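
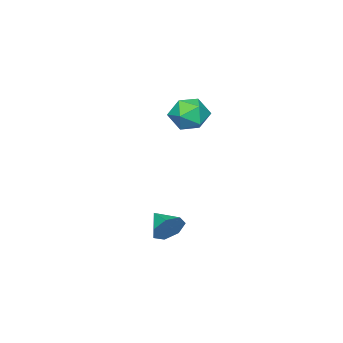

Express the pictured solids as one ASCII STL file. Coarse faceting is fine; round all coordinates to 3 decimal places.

solid 
facet normal -0.934 0.266 0.238
outer loop
vertex -2.265 1.06 2.483
vertex -2.545 0.26 2.276
vertex -2.288 0.435 3.091
endloop
endfacet
facet normal -0.460 0.628 0.628
outer loop
vertex -2.265 1.06 2.483
vertex -2.288 0.435 3.091
vertex -1.606 0.978 3.048
endloop
endfacet
facet normal -0.032 0.983 0.179
outer loop
vertex -2.265 1.06 2.483
vertex -1.606 0.978 3.048
vertex -1.441 1.137 2.206
endloop
endfacet
facet normal -0.242 0.840 -0.486
outer loop
vertex -2.265 1.06 2.483
vertex -1.441 1.137 2.206
vertex -2.022 0.694 1.729
endloop
endfacet
facet normal -0.800 0.397 -0.450
outer loop
vertex -2.265 1.06 2.483
vertex -2.022 0.694 1.729
vertex -2.545 0.26 2.276
endloop
endfacet
facet normal -0.062 0.156 0.986
outer loop
vertex -1.606 0.978 3.048
vertex -2.288 0.435 3.091
vertex -1.478 0.126 3.191
endloop
endfacet
facet normal -0.830 -0.430 0.354
outer loop
vertex -2.288 0.435 3.091
vertex -2.545 0.26 2.276
vertex -2.059 -0.317 2.714
endloop
endfacet
facet normal -0.612 -0.219 -0.760
outer loop
vertex -2.545 0.26 2.276
vertex -2.022 0.694 1.729
vertex -1.894 -0.158 1.872
endloop
endfacet
facet normal 0.291 0.498 -0.817
outer loop
vertex -2.022 0.694 1.729
vertex -1.441 1.137 2.206
vertex -1.212 0.385 1.829
endloop
endfacet
facet normal 0.631 0.730 0.262
outer loop
vertex -1.441 1.137 2.206
vertex -1.606 0.978 3.048
vertex -0.955 0.56 2.644
endloop
endfacet
facet normal 0.242 -0.840 0.486
outer loop
vertex -1.235 -0.24 2.437
vertex -1.478 0.126 3.191
vertex -2.059 -0.317 2.714
endloop
endfacet
facet normal 0.032 -0.983 -0.179
outer loop
vertex -1.235 -0.24 2.437
vertex -2.059 -0.317 2.714
vertex -1.894 -0.158 1.872
endloop
endfacet
facet normal 0.460 -0.628 -0.628
outer loop
vertex -1.235 -0.24 2.437
vertex -1.894 -0.158 1.872
vertex -1.212 0.385 1.829
endloop
endfacet
facet normal 0.934 -0.266 -0.238
outer loop
vertex -1.235 -0.24 2.437
vertex -1.212 0.385 1.829
vertex -0.955 0.56 2.644
endloop
endfacet
facet normal 0.800 -0.397 0.450
outer loop
vertex -1.235 -0.24 2.437
vertex -0.955 0.56 2.644
vertex -1.478 0.126 3.191
endloop
endfacet
facet normal -0.291 -0.498 0.817
outer loop
vertex -2.059 -0.317 2.714
vertex -1.478 0.126 3.191
vertex -2.288 0.435 3.091
endloop
endfacet
facet normal -0.631 -0.730 -0.262
outer loop
vertex -1.894 -0.158 1.872
vertex -2.059 -0.317 2.714
vertex -2.545 0.26 2.276
endloop
endfacet
facet normal 0.062 -0.156 -0.986
outer loop
vertex -1.212 0.385 1.829
vertex -1.894 -0.158 1.872
vertex -2.022 0.694 1.729
endloop
endfacet
facet normal 0.830 0.430 -0.354
outer loop
vertex -0.955 0.56 2.644
vertex -1.212 0.385 1.829
vertex -1.441 1.137 2.206
endloop
endfacet
facet normal 0.612 0.219 0.760
outer loop
vertex -1.478 0.126 3.191
vertex -0.955 0.56 2.644
vertex -1.606 0.978 3.048
endloop
endfacet
facet normal 0.342 0.873 -0.347
outer loop
vertex 3.255 3.0 -0.396
vertex 2.932 2.893 -0.984
vertex 2.702 3.205 -0.426
endloop
endfacet
facet normal -0.105 -0.140 0.985
outer loop
vertex 3.255 3.0 -0.396
vertex 2.702 3.205 -0.426
vertex 2.568 1.967 -0.616
endloop
endfacet
facet normal 0.342 0.873 -0.347
outer loop
vertex 2.702 3.205 -0.426
vertex 2.932 2.893 -0.984
vertex 2.322 3.175 -0.876
endloop
endfacet
facet normal -0.763 -0.016 0.646
outer loop
vertex 2.702 3.205 -0.426
vertex 2.322 3.175 -0.876
vertex 2.568 1.967 -0.616
endloop
endfacet
facet normal 0.342 0.873 -0.348
outer loop
vertex 2.322 3.175 -0.876
vertex 2.932 2.893 -0.984
vertex 2.401 2.932 -1.408
endloop
endfacet
facet normal -0.977 -0.209 -0.049
outer loop
vertex 2.322 3.175 -0.876
vertex 2.401 2.932 -1.408
vertex 2.568 1.967 -0.616
endloop
endfacet
facet normal 0.343 0.872 -0.349
outer loop
vertex 2.401 2.932 -1.408
vertex 2.932 2.893 -0.984
vertex 2.879 2.659 -1.621
endloop
endfacet
facet normal -0.584 -0.573 -0.575
outer loop
vertex 2.401 2.932 -1.408
vertex 2.879 2.659 -1.621
vertex 2.568 1.967 -0.616
endloop
endfacet
facet normal 0.343 0.872 -0.349
outer loop
vertex 2.879 2.659 -1.621
vertex 2.932 2.893 -0.984
vertex 3.397 2.562 -1.354
endloop
endfacet
facet normal 0.121 -0.835 -0.537
outer loop
vertex 2.879 2.659 -1.621
vertex 3.397 2.562 -1.354
vertex 2.568 1.967 -0.616
endloop
endfacet
facet normal 0.343 0.872 -0.348
outer loop
vertex 3.397 2.562 -1.354
vertex 2.932 2.893 -0.984
vertex 3.564 2.714 -0.809
endloop
endfacet
facet normal 0.604 -0.796 0.037
outer loop
vertex 3.397 2.562 -1.354
vertex 3.564 2.714 -0.809
vertex 2.568 1.967 -0.616
endloop
endfacet
facet normal 0.343 0.873 -0.347
outer loop
vertex 3.564 2.714 -0.809
vertex 2.932 2.893 -0.984
vertex 3.255 3.0 -0.396
endloop
endfacet
facet normal 0.503 -0.487 0.714
outer loop
vertex 3.564 2.714 -0.809
vertex 3.255 3.0 -0.396
vertex 2.568 1.967 -0.616
endloop
endfacet

endsolid


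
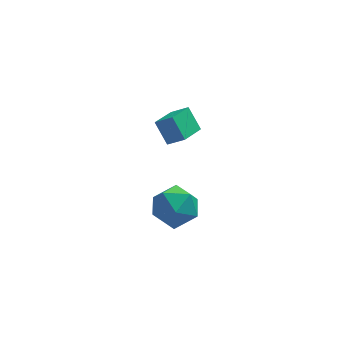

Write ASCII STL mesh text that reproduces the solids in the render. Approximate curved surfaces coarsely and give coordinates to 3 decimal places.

solid 
facet normal -0.492 0.616 0.615
outer loop
vertex 0.68 -2.983 -2.623
vertex 1.077 -3.64 -1.648
vertex 1.748 -2.684 -2.068
endloop
endfacet
facet normal -0.282 0.959 0.026
outer loop
vertex 0.68 -2.983 -2.623
vertex 1.748 -2.684 -2.068
vertex 1.668 -2.674 -3.306
endloop
endfacet
facet normal -0.567 0.625 -0.537
outer loop
vertex 0.68 -2.983 -2.623
vertex 1.668 -2.674 -3.306
vertex 0.948 -3.624 -3.651
endloop
endfacet
facet normal -0.952 0.076 -0.295
outer loop
vertex 0.68 -2.983 -2.623
vertex 0.948 -3.624 -3.651
vertex 0.583 -4.22 -2.627
endloop
endfacet
facet normal -0.907 0.070 0.416
outer loop
vertex 0.68 -2.983 -2.623
vertex 0.583 -4.22 -2.627
vertex 1.077 -3.64 -1.648
endloop
endfacet
facet normal 0.428 0.903 -0.020
outer loop
vertex 1.668 -2.674 -3.306
vertex 1.748 -2.684 -2.068
vertex 2.677 -3.14 -2.753
endloop
endfacet
facet normal 0.088 0.348 0.933
outer loop
vertex 1.748 -2.684 -2.068
vertex 1.077 -3.64 -1.648
vertex 2.312 -3.736 -1.729
endloop
endfacet
facet normal -0.582 -0.536 0.611
outer loop
vertex 1.077 -3.64 -1.648
vertex 0.583 -4.22 -2.627
vertex 1.592 -4.686 -2.074
endloop
endfacet
facet normal -0.657 -0.526 -0.540
outer loop
vertex 0.583 -4.22 -2.627
vertex 0.948 -3.624 -3.651
vertex 1.512 -4.676 -3.312
endloop
endfacet
facet normal -0.033 0.363 -0.931
outer loop
vertex 0.948 -3.624 -3.651
vertex 1.668 -2.674 -3.306
vertex 2.183 -3.72 -3.732
endloop
endfacet
facet normal 0.952 -0.076 0.295
outer loop
vertex 2.58 -4.377 -2.757
vertex 2.677 -3.14 -2.753
vertex 2.312 -3.736 -1.729
endloop
endfacet
facet normal 0.567 -0.625 0.537
outer loop
vertex 2.58 -4.377 -2.757
vertex 2.312 -3.736 -1.729
vertex 1.592 -4.686 -2.074
endloop
endfacet
facet normal 0.282 -0.959 -0.026
outer loop
vertex 2.58 -4.377 -2.757
vertex 1.592 -4.686 -2.074
vertex 1.512 -4.676 -3.312
endloop
endfacet
facet normal 0.492 -0.616 -0.615
outer loop
vertex 2.58 -4.377 -2.757
vertex 1.512 -4.676 -3.312
vertex 2.183 -3.72 -3.732
endloop
endfacet
facet normal 0.907 -0.070 -0.416
outer loop
vertex 2.58 -4.377 -2.757
vertex 2.183 -3.72 -3.732
vertex 2.677 -3.14 -2.753
endloop
endfacet
facet normal 0.657 0.526 0.540
outer loop
vertex 2.312 -3.736 -1.729
vertex 2.677 -3.14 -2.753
vertex 1.748 -2.684 -2.068
endloop
endfacet
facet normal 0.033 -0.363 0.931
outer loop
vertex 1.592 -4.686 -2.074
vertex 2.312 -3.736 -1.729
vertex 1.077 -3.64 -1.648
endloop
endfacet
facet normal -0.428 -0.903 0.020
outer loop
vertex 1.512 -4.676 -3.312
vertex 1.592 -4.686 -2.074
vertex 0.583 -4.22 -2.627
endloop
endfacet
facet normal -0.088 -0.348 -0.933
outer loop
vertex 2.183 -3.72 -3.732
vertex 1.512 -4.676 -3.312
vertex 0.948 -3.624 -3.651
endloop
endfacet
facet normal 0.582 0.536 -0.611
outer loop
vertex 2.677 -3.14 -2.753
vertex 2.183 -3.72 -3.732
vertex 1.668 -2.674 -3.306
endloop
endfacet
facet normal -0.553 -0.789 0.268
outer loop
vertex 2.019 -4.177 2.739
vertex 1.522 -3.501 3.706
vertex 1.274 -3.86 2.135
endloop
endfacet
facet normal 0.388 -0.528 -0.755
outer loop
vertex 2.058 -2.739 1.754
vertex 2.019 -4.177 2.739
vertex 1.274 -3.86 2.135
endloop
endfacet
facet normal -0.553 -0.789 0.268
outer loop
vertex 1.274 -3.86 2.135
vertex 1.522 -3.501 3.706
vertex 0.777 -3.184 3.101
endloop
endfacet
facet normal -0.738 0.313 -0.598
outer loop
vertex 0.777 -3.184 3.101
vertex 2.058 -2.739 1.754
vertex 1.274 -3.86 2.135
endloop
endfacet
facet normal 0.738 -0.313 0.598
outer loop
vertex 2.019 -4.177 2.739
vertex 2.306 -2.38 3.325
vertex 1.522 -3.501 3.706
endloop
endfacet
facet normal 0.389 -0.528 -0.755
outer loop
vertex 2.803 -3.056 2.359
vertex 2.019 -4.177 2.739
vertex 2.058 -2.739 1.754
endloop
endfacet
facet normal 0.738 -0.313 0.598
outer loop
vertex 2.803 -3.056 2.359
vertex 2.306 -2.38 3.325
vertex 2.019 -4.177 2.739
endloop
endfacet
facet normal -0.388 0.528 0.755
outer loop
vertex 1.522 -3.501 3.706
vertex 2.306 -2.38 3.325
vertex 0.777 -3.184 3.101
endloop
endfacet
facet normal -0.738 0.313 -0.598
outer loop
vertex 1.561 -2.063 2.721
vertex 2.058 -2.739 1.754
vertex 0.777 -3.184 3.101
endloop
endfacet
facet normal -0.388 0.528 0.756
outer loop
vertex 0.777 -3.184 3.101
vertex 2.306 -2.38 3.325
vertex 1.561 -2.063 2.721
endloop
endfacet
facet normal 0.553 0.789 -0.267
outer loop
vertex 1.561 -2.063 2.721
vertex 2.803 -3.056 2.359
vertex 2.058 -2.739 1.754
endloop
endfacet
facet normal 0.553 0.789 -0.268
outer loop
vertex 2.306 -2.38 3.325
vertex 2.803 -3.056 2.359
vertex 1.561 -2.063 2.721
endloop
endfacet

endsolid


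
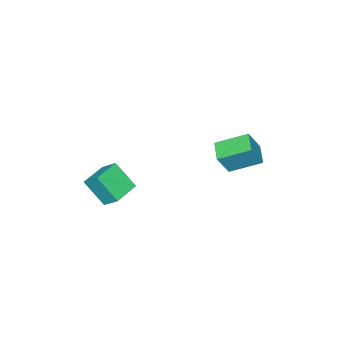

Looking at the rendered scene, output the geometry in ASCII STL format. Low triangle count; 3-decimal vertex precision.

solid 
facet normal -0.995 -0.056 0.086
outer loop
vertex -1.618 -3.18 -2.642
vertex -1.599 -2.293 -1.848
vertex -1.793 -2.03 -3.923
endloop
endfacet
facet normal -0.016 -0.745 -0.667
outer loop
vertex -0.301 -1.947 -4.052
vertex -1.618 -3.18 -2.642
vertex -1.793 -2.03 -3.923
endloop
endfacet
facet normal -0.995 -0.056 0.086
outer loop
vertex -1.793 -2.03 -3.923
vertex -1.599 -2.293 -1.848
vertex -1.774 -1.144 -3.129
endloop
endfacet
facet normal -0.101 0.665 -0.740
outer loop
vertex -1.774 -1.144 -3.129
vertex -0.301 -1.947 -4.052
vertex -1.793 -2.03 -3.923
endloop
endfacet
facet normal 0.101 -0.665 0.740
outer loop
vertex -1.618 -3.18 -2.642
vertex -0.107 -2.21 -1.977
vertex -1.599 -2.293 -1.848
endloop
endfacet
facet normal -0.016 -0.745 -0.666
outer loop
vertex -0.126 -3.096 -2.771
vertex -1.618 -3.18 -2.642
vertex -0.301 -1.947 -4.052
endloop
endfacet
facet normal 0.101 -0.665 0.740
outer loop
vertex -0.126 -3.096 -2.771
vertex -0.107 -2.21 -1.977
vertex -1.618 -3.18 -2.642
endloop
endfacet
facet normal 0.016 0.745 0.666
outer loop
vertex -1.599 -2.293 -1.848
vertex -0.107 -2.21 -1.977
vertex -1.774 -1.144 -3.129
endloop
endfacet
facet normal -0.101 0.665 -0.740
outer loop
vertex -0.282 -1.06 -3.258
vertex -0.301 -1.947 -4.052
vertex -1.774 -1.144 -3.129
endloop
endfacet
facet normal 0.016 0.745 0.667
outer loop
vertex -1.774 -1.144 -3.129
vertex -0.107 -2.21 -1.977
vertex -0.282 -1.06 -3.258
endloop
endfacet
facet normal 0.995 0.056 -0.086
outer loop
vertex -0.282 -1.06 -3.258
vertex -0.126 -3.096 -2.771
vertex -0.301 -1.947 -4.052
endloop
endfacet
facet normal 0.995 0.056 -0.086
outer loop
vertex -0.107 -2.21 -1.977
vertex -0.126 -3.096 -2.771
vertex -0.282 -1.06 -3.258
endloop
endfacet
facet normal -0.546 0.729 0.412
outer loop
vertex -4.031 3.973 2.025
vertex -3.249 4.739 1.707
vertex -4.732 4.164 0.759
endloop
endfacet
facet normal -0.686 -0.672 0.279
outer loop
vertex -3.771 2.881 0.033
vertex -4.031 3.973 2.025
vertex -4.732 4.164 0.759
endloop
endfacet
facet normal -0.546 0.729 0.412
outer loop
vertex -4.732 4.164 0.759
vertex -3.249 4.739 1.707
vertex -3.95 4.93 0.441
endloop
endfacet
facet normal -0.481 0.131 -0.867
outer loop
vertex -3.95 4.93 0.441
vertex -3.771 2.881 0.033
vertex -4.732 4.164 0.759
endloop
endfacet
facet normal 0.481 -0.131 0.867
outer loop
vertex -4.031 3.973 2.025
vertex -2.288 3.456 0.981
vertex -3.249 4.739 1.707
endloop
endfacet
facet normal -0.686 -0.672 0.279
outer loop
vertex -3.07 2.69 1.299
vertex -4.031 3.973 2.025
vertex -3.771 2.881 0.033
endloop
endfacet
facet normal 0.481 -0.131 0.867
outer loop
vertex -3.07 2.69 1.299
vertex -2.288 3.456 0.981
vertex -4.031 3.973 2.025
endloop
endfacet
facet normal 0.686 0.672 -0.279
outer loop
vertex -3.249 4.739 1.707
vertex -2.288 3.456 0.981
vertex -3.95 4.93 0.441
endloop
endfacet
facet normal -0.481 0.131 -0.867
outer loop
vertex -2.989 3.647 -0.285
vertex -3.771 2.881 0.033
vertex -3.95 4.93 0.441
endloop
endfacet
facet normal 0.686 0.672 -0.279
outer loop
vertex -3.95 4.93 0.441
vertex -2.288 3.456 0.981
vertex -2.989 3.647 -0.285
endloop
endfacet
facet normal 0.546 -0.729 -0.412
outer loop
vertex -2.989 3.647 -0.285
vertex -3.07 2.69 1.299
vertex -3.771 2.881 0.033
endloop
endfacet
facet normal 0.546 -0.729 -0.412
outer loop
vertex -2.288 3.456 0.981
vertex -3.07 2.69 1.299
vertex -2.989 3.647 -0.285
endloop
endfacet

endsolid


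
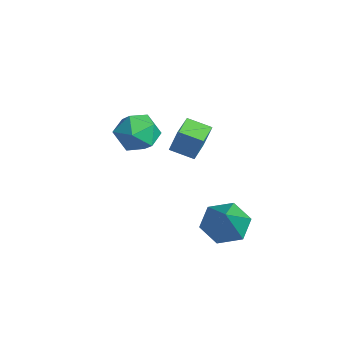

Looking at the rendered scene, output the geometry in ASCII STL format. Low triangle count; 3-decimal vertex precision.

solid 
facet normal -0.596 -0.739 0.314
outer loop
vertex -1.766 -1.191 2.105
vertex -2.561 -0.522 2.17
vertex -2.032 -1.407 1.091
endloop
endfacet
facet normal 0.763 -0.643 -0.063
outer loop
vertex -1.459 -0.698 0.79
vertex -1.766 -1.191 2.105
vertex -2.032 -1.407 1.091
endloop
endfacet
facet normal -0.596 -0.739 0.314
outer loop
vertex -2.032 -1.407 1.091
vertex -2.561 -0.522 2.17
vertex -2.826 -0.739 1.156
endloop
endfacet
facet normal -0.248 -0.202 -0.948
outer loop
vertex -2.826 -0.739 1.156
vertex -1.459 -0.698 0.79
vertex -2.032 -1.407 1.091
endloop
endfacet
facet normal 0.248 0.202 0.948
outer loop
vertex -1.766 -1.191 2.105
vertex -1.988 0.187 1.869
vertex -2.561 -0.522 2.17
endloop
endfacet
facet normal 0.764 -0.642 -0.062
outer loop
vertex -1.194 -0.481 1.804
vertex -1.766 -1.191 2.105
vertex -1.459 -0.698 0.79
endloop
endfacet
facet normal 0.248 0.202 0.948
outer loop
vertex -1.194 -0.481 1.804
vertex -1.988 0.187 1.869
vertex -1.766 -1.191 2.105
endloop
endfacet
facet normal -0.763 0.643 0.062
outer loop
vertex -2.561 -0.522 2.17
vertex -1.988 0.187 1.869
vertex -2.826 -0.739 1.156
endloop
endfacet
facet normal -0.248 -0.202 -0.948
outer loop
vertex -2.254 -0.029 0.855
vertex -1.459 -0.698 0.79
vertex -2.826 -0.739 1.156
endloop
endfacet
facet normal -0.764 0.642 0.064
outer loop
vertex -2.826 -0.739 1.156
vertex -1.988 0.187 1.869
vertex -2.254 -0.029 0.855
endloop
endfacet
facet normal 0.596 0.739 -0.314
outer loop
vertex -2.254 -0.029 0.855
vertex -1.194 -0.481 1.804
vertex -1.459 -0.698 0.79
endloop
endfacet
facet normal 0.596 0.739 -0.314
outer loop
vertex -1.988 0.187 1.869
vertex -1.194 -0.481 1.804
vertex -2.254 -0.029 0.855
endloop
endfacet
facet normal -0.638 0.283 -0.716
outer loop
vertex 1.861 -1.267 -1.142
vertex 1.422 -0.778 -0.557
vertex 2.088 -0.427 -1.012
endloop
endfacet
facet normal 0.901 -0.183 -0.392
outer loop
vertex 1.861 -1.267 -1.142
vertex 2.088 -0.427 -1.012
vertex 2.738 -1.362 0.917
endloop
endfacet
facet normal -0.638 0.283 -0.716
outer loop
vertex 2.088 -0.427 -1.012
vertex 1.422 -0.778 -0.557
vertex 1.649 0.062 -0.427
endloop
endfacet
facet normal 0.771 0.635 0.048
outer loop
vertex 2.088 -0.427 -1.012
vertex 1.649 0.062 -0.427
vertex 2.738 -1.362 0.917
endloop
endfacet
facet normal -0.639 0.283 -0.715
outer loop
vertex 1.649 0.062 -0.427
vertex 1.422 -0.778 -0.557
vertex 0.983 -0.289 0.029
endloop
endfacet
facet normal 0.092 0.720 0.688
outer loop
vertex 1.649 0.062 -0.427
vertex 0.983 -0.289 0.029
vertex 2.738 -1.362 0.917
endloop
endfacet
facet normal -0.639 0.283 -0.715
outer loop
vertex 0.983 -0.289 0.029
vertex 1.422 -0.778 -0.557
vertex 0.756 -1.13 -0.101
endloop
endfacet
facet normal -0.458 -0.014 0.889
outer loop
vertex 0.983 -0.289 0.029
vertex 0.756 -1.13 -0.101
vertex 2.738 -1.362 0.917
endloop
endfacet
facet normal -0.639 0.283 -0.715
outer loop
vertex 0.756 -1.13 -0.101
vertex 1.422 -0.778 -0.557
vertex 1.195 -1.618 -0.687
endloop
endfacet
facet normal -0.327 -0.832 0.448
outer loop
vertex 0.756 -1.13 -0.101
vertex 1.195 -1.618 -0.687
vertex 2.738 -1.362 0.917
endloop
endfacet
facet normal -0.638 0.283 -0.716
outer loop
vertex 1.195 -1.618 -0.687
vertex 1.422 -0.778 -0.557
vertex 1.861 -1.267 -1.142
endloop
endfacet
facet normal 0.352 -0.916 -0.192
outer loop
vertex 1.195 -1.618 -0.687
vertex 1.861 -1.267 -1.142
vertex 2.738 -1.362 0.917
endloop
endfacet
facet normal -0.474 0.881 -0.002
outer loop
vertex -0.048 -2.461 3.389
vertex -0.798 -2.865 3.197
vertex -0.571 -2.741 4.03
endloop
endfacet
facet normal 0.078 0.889 0.452
outer loop
vertex -0.048 -2.461 3.389
vertex -0.571 -2.741 4.03
vertex 0.293 -2.849 4.093
endloop
endfacet
facet normal 0.670 0.738 0.082
outer loop
vertex -0.048 -2.461 3.389
vertex 0.293 -2.849 4.093
vertex 0.6 -3.039 3.299
endloop
endfacet
facet normal 0.484 0.636 -0.601
outer loop
vertex -0.048 -2.461 3.389
vertex 0.6 -3.039 3.299
vertex -0.075 -3.049 2.745
endloop
endfacet
facet normal -0.223 0.724 -0.652
outer loop
vertex -0.048 -2.461 3.389
vertex -0.075 -3.049 2.745
vertex -0.798 -2.865 3.197
endloop
endfacet
facet normal -0.022 0.369 0.929
outer loop
vertex 0.293 -2.849 4.093
vertex -0.571 -2.741 4.03
vertex -0.245 -3.491 4.335
endloop
endfacet
facet normal -0.914 0.355 0.196
outer loop
vertex -0.571 -2.741 4.03
vertex -0.798 -2.865 3.197
vertex -0.92 -3.501 3.781
endloop
endfacet
facet normal -0.508 0.104 -0.855
outer loop
vertex -0.798 -2.865 3.197
vertex -0.075 -3.049 2.745
vertex -0.613 -3.691 2.987
endloop
endfacet
facet normal 0.634 -0.038 -0.772
outer loop
vertex -0.075 -3.049 2.745
vertex 0.6 -3.039 3.299
vertex 0.251 -3.799 3.05
endloop
endfacet
facet normal 0.935 0.125 0.332
outer loop
vertex 0.6 -3.039 3.299
vertex 0.293 -2.849 4.093
vertex 0.478 -3.675 3.883
endloop
endfacet
facet normal -0.484 -0.636 0.601
outer loop
vertex -0.272 -4.079 3.691
vertex -0.245 -3.491 4.335
vertex -0.92 -3.501 3.781
endloop
endfacet
facet normal -0.670 -0.738 -0.082
outer loop
vertex -0.272 -4.079 3.691
vertex -0.92 -3.501 3.781
vertex -0.613 -3.691 2.987
endloop
endfacet
facet normal -0.078 -0.889 -0.452
outer loop
vertex -0.272 -4.079 3.691
vertex -0.613 -3.691 2.987
vertex 0.251 -3.799 3.05
endloop
endfacet
facet normal 0.474 -0.881 0.002
outer loop
vertex -0.272 -4.079 3.691
vertex 0.251 -3.799 3.05
vertex 0.478 -3.675 3.883
endloop
endfacet
facet normal 0.223 -0.724 0.652
outer loop
vertex -0.272 -4.079 3.691
vertex 0.478 -3.675 3.883
vertex -0.245 -3.491 4.335
endloop
endfacet
facet normal -0.634 0.038 0.772
outer loop
vertex -0.92 -3.501 3.781
vertex -0.245 -3.491 4.335
vertex -0.571 -2.741 4.03
endloop
endfacet
facet normal -0.935 -0.125 -0.332
outer loop
vertex -0.613 -3.691 2.987
vertex -0.92 -3.501 3.781
vertex -0.798 -2.865 3.197
endloop
endfacet
facet normal 0.022 -0.369 -0.929
outer loop
vertex 0.251 -3.799 3.05
vertex -0.613 -3.691 2.987
vertex -0.075 -3.049 2.745
endloop
endfacet
facet normal 0.914 -0.355 -0.196
outer loop
vertex 0.478 -3.675 3.883
vertex 0.251 -3.799 3.05
vertex 0.6 -3.039 3.299
endloop
endfacet
facet normal 0.508 -0.104 0.855
outer loop
vertex -0.245 -3.491 4.335
vertex 0.478 -3.675 3.883
vertex 0.293 -2.849 4.093
endloop
endfacet

endsolid


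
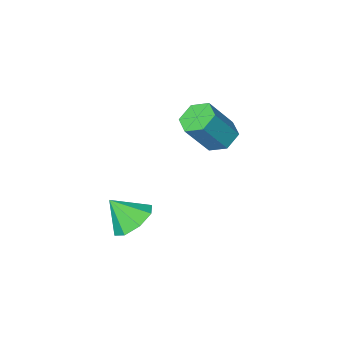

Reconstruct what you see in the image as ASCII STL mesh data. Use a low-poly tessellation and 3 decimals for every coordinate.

solid 
facet normal -0.577 0.047 -0.815
outer loop
vertex -3.328 -3.272 -1.743
vertex -3.814 -2.592 -1.36
vertex -3.075 -2.397 -1.872
endloop
endfacet
facet normal 0.769 -0.305 -0.562
outer loop
vertex -3.328 -3.272 -1.743
vertex -3.075 -2.397 -1.872
vertex -2.139 -3.369 -0.064
endloop
endfacet
facet normal 0.769 -0.304 -0.562
outer loop
vertex -2.139 -3.369 -0.064
vertex -3.075 -2.397 -1.872
vertex -1.886 -2.493 -0.192
endloop
endfacet
facet normal 0.577 -0.047 0.816
outer loop
vertex -2.139 -3.369 -0.064
vertex -1.886 -2.493 -0.192
vertex -2.626 -2.688 0.32
endloop
endfacet
facet normal -0.577 0.047 -0.815
outer loop
vertex -3.075 -2.397 -1.872
vertex -3.814 -2.592 -1.36
vertex -3.562 -1.716 -1.488
endloop
endfacet
facet normal 0.622 0.672 -0.402
outer loop
vertex -3.075 -2.397 -1.872
vertex -3.562 -1.716 -1.488
vertex -1.886 -2.493 -0.192
endloop
endfacet
facet normal 0.622 0.672 -0.402
outer loop
vertex -1.886 -2.493 -0.192
vertex -3.562 -1.716 -1.488
vertex -2.373 -1.813 0.191
endloop
endfacet
facet normal 0.577 -0.046 0.816
outer loop
vertex -1.886 -2.493 -0.192
vertex -2.373 -1.813 0.191
vertex -2.626 -2.688 0.32
endloop
endfacet
facet normal -0.577 0.047 -0.815
outer loop
vertex -3.562 -1.716 -1.488
vertex -3.814 -2.592 -1.36
vertex -4.301 -1.911 -0.976
endloop
endfacet
facet normal -0.147 0.976 0.160
outer loop
vertex -3.562 -1.716 -1.488
vertex -4.301 -1.911 -0.976
vertex -2.373 -1.813 0.191
endloop
endfacet
facet normal -0.147 0.976 0.160
outer loop
vertex -2.373 -1.813 0.191
vertex -4.301 -1.911 -0.976
vertex -3.112 -2.008 0.703
endloop
endfacet
facet normal 0.577 -0.047 0.815
outer loop
vertex -2.373 -1.813 0.191
vertex -3.112 -2.008 0.703
vertex -2.626 -2.688 0.32
endloop
endfacet
facet normal -0.577 0.047 -0.816
outer loop
vertex -4.301 -1.911 -0.976
vertex -3.814 -2.592 -1.36
vertex -4.554 -2.787 -0.848
endloop
endfacet
facet normal -0.769 0.304 0.562
outer loop
vertex -4.301 -1.911 -0.976
vertex -4.554 -2.787 -0.848
vertex -3.112 -2.008 0.703
endloop
endfacet
facet normal -0.769 0.305 0.562
outer loop
vertex -3.112 -2.008 0.703
vertex -4.554 -2.787 -0.848
vertex -3.365 -2.883 0.832
endloop
endfacet
facet normal 0.577 -0.047 0.815
outer loop
vertex -3.112 -2.008 0.703
vertex -3.365 -2.883 0.832
vertex -2.626 -2.688 0.32
endloop
endfacet
facet normal -0.577 0.046 -0.816
outer loop
vertex -4.554 -2.787 -0.848
vertex -3.814 -2.592 -1.36
vertex -4.067 -3.467 -1.231
endloop
endfacet
facet normal -0.622 -0.672 0.402
outer loop
vertex -4.554 -2.787 -0.848
vertex -4.067 -3.467 -1.231
vertex -3.365 -2.883 0.832
endloop
endfacet
facet normal -0.622 -0.672 0.402
outer loop
vertex -3.365 -2.883 0.832
vertex -4.067 -3.467 -1.231
vertex -2.878 -3.564 0.448
endloop
endfacet
facet normal 0.577 -0.047 0.815
outer loop
vertex -3.365 -2.883 0.832
vertex -2.878 -3.564 0.448
vertex -2.626 -2.688 0.32
endloop
endfacet
facet normal -0.577 0.047 -0.815
outer loop
vertex -4.067 -3.467 -1.231
vertex -3.814 -2.592 -1.36
vertex -3.328 -3.272 -1.743
endloop
endfacet
facet normal 0.147 -0.976 -0.160
outer loop
vertex -4.067 -3.467 -1.231
vertex -3.328 -3.272 -1.743
vertex -2.878 -3.564 0.448
endloop
endfacet
facet normal 0.147 -0.976 -0.160
outer loop
vertex -2.878 -3.564 0.448
vertex -3.328 -3.272 -1.743
vertex -2.139 -3.369 -0.064
endloop
endfacet
facet normal 0.577 -0.047 0.815
outer loop
vertex -2.878 -3.564 0.448
vertex -2.139 -3.369 -0.064
vertex -2.626 -2.688 0.32
endloop
endfacet
facet normal -0.472 0.464 -0.749
outer loop
vertex 2.481 -0.217 -3.542
vertex 1.647 -0.913 -3.447
vertex 1.899 0.053 -3.008
endloop
endfacet
facet normal 0.710 0.436 0.553
outer loop
vertex 2.481 -0.217 -3.542
vertex 1.899 0.053 -3.008
vertex 2.373 -1.627 -2.293
endloop
endfacet
facet normal -0.472 0.464 -0.750
outer loop
vertex 1.899 0.053 -3.008
vertex 1.647 -0.913 -3.447
vertex 1.169 -0.243 -2.732
endloop
endfacet
facet normal 0.164 0.425 0.890
outer loop
vertex 1.899 0.053 -3.008
vertex 1.169 -0.243 -2.732
vertex 2.373 -1.627 -2.293
endloop
endfacet
facet normal -0.471 0.464 -0.750
outer loop
vertex 1.169 -0.243 -2.732
vertex 1.647 -0.913 -3.447
vertex 0.719 -0.931 -2.875
endloop
endfacet
facet normal -0.326 0.017 0.945
outer loop
vertex 1.169 -0.243 -2.732
vertex 0.719 -0.931 -2.875
vertex 2.373 -1.627 -2.293
endloop
endfacet
facet normal -0.472 0.463 -0.750
outer loop
vertex 0.719 -0.931 -2.875
vertex 1.647 -0.913 -3.447
vertex 0.813 -1.608 -3.352
endloop
endfacet
facet normal -0.474 -0.550 0.688
outer loop
vertex 0.719 -0.931 -2.875
vertex 0.813 -1.608 -3.352
vertex 2.373 -1.627 -2.293
endloop
endfacet
facet normal -0.472 0.465 -0.749
outer loop
vertex 0.813 -1.608 -3.352
vertex 1.647 -0.913 -3.447
vertex 1.394 -1.878 -3.886
endloop
endfacet
facet normal -0.193 -0.944 0.267
outer loop
vertex 0.813 -1.608 -3.352
vertex 1.394 -1.878 -3.886
vertex 2.373 -1.627 -2.293
endloop
endfacet
facet normal -0.471 0.465 -0.750
outer loop
vertex 1.394 -1.878 -3.886
vertex 1.647 -0.913 -3.447
vertex 2.124 -1.583 -4.162
endloop
endfacet
facet normal 0.351 -0.934 -0.069
outer loop
vertex 1.394 -1.878 -3.886
vertex 2.124 -1.583 -4.162
vertex 2.373 -1.627 -2.293
endloop
endfacet
facet normal -0.472 0.464 -0.750
outer loop
vertex 2.124 -1.583 -4.162
vertex 1.647 -0.913 -3.447
vertex 2.574 -0.895 -4.02
endloop
endfacet
facet normal 0.842 -0.525 -0.125
outer loop
vertex 2.124 -1.583 -4.162
vertex 2.574 -0.895 -4.02
vertex 2.373 -1.627 -2.293
endloop
endfacet
facet normal -0.472 0.464 -0.750
outer loop
vertex 2.574 -0.895 -4.02
vertex 1.647 -0.913 -3.447
vertex 2.481 -0.217 -3.542
endloop
endfacet
facet normal 0.990 0.042 0.133
outer loop
vertex 2.574 -0.895 -4.02
vertex 2.481 -0.217 -3.542
vertex 2.373 -1.627 -2.293
endloop
endfacet

endsolid


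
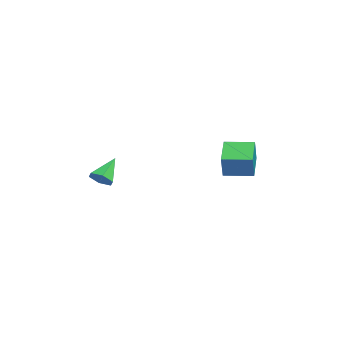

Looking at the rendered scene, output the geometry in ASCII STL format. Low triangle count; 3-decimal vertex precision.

solid 
facet normal -0.941 0.104 0.321
outer loop
vertex -4.595 2.847 -1.437
vertex -4.371 4.651 -1.364
vertex -5.104 2.971 -2.969
endloop
endfacet
facet normal -0.123 -0.992 -0.040
outer loop
vertex -3.269 2.769 -3.596
vertex -4.595 2.847 -1.437
vertex -5.104 2.971 -2.969
endloop
endfacet
facet normal -0.941 0.104 0.321
outer loop
vertex -5.104 2.971 -2.969
vertex -4.371 4.651 -1.364
vertex -4.88 4.776 -2.897
endloop
endfacet
facet normal -0.315 0.077 -0.946
outer loop
vertex -4.88 4.776 -2.897
vertex -3.269 2.769 -3.596
vertex -5.104 2.971 -2.969
endloop
endfacet
facet normal 0.315 -0.077 0.946
outer loop
vertex -4.595 2.847 -1.437
vertex -2.536 4.449 -1.991
vertex -4.371 4.651 -1.364
endloop
endfacet
facet normal -0.123 -0.992 -0.040
outer loop
vertex -2.76 2.644 -2.063
vertex -4.595 2.847 -1.437
vertex -3.269 2.769 -3.596
endloop
endfacet
facet normal 0.314 -0.077 0.946
outer loop
vertex -2.76 2.644 -2.063
vertex -2.536 4.449 -1.991
vertex -4.595 2.847 -1.437
endloop
endfacet
facet normal 0.123 0.992 0.040
outer loop
vertex -4.371 4.651 -1.364
vertex -2.536 4.449 -1.991
vertex -4.88 4.776 -2.897
endloop
endfacet
facet normal -0.314 0.077 -0.946
outer loop
vertex -3.045 4.573 -3.523
vertex -3.269 2.769 -3.596
vertex -4.88 4.776 -2.897
endloop
endfacet
facet normal 0.123 0.992 0.039
outer loop
vertex -4.88 4.776 -2.897
vertex -2.536 4.449 -1.991
vertex -3.045 4.573 -3.523
endloop
endfacet
facet normal 0.941 -0.104 -0.321
outer loop
vertex -3.045 4.573 -3.523
vertex -2.76 2.644 -2.063
vertex -3.269 2.769 -3.596
endloop
endfacet
facet normal 0.941 -0.104 -0.321
outer loop
vertex -2.536 4.449 -1.991
vertex -2.76 2.644 -2.063
vertex -3.045 4.573 -3.523
endloop
endfacet
facet normal 0.682 -0.423 -0.597
outer loop
vertex 3.974 -3.862 -0.226
vertex 3.43 -3.991 -0.756
vertex 3.829 -3.333 -0.766
endloop
endfacet
facet normal 0.419 0.702 0.575
outer loop
vertex 3.974 -3.862 -0.226
vertex 3.829 -3.333 -0.766
vertex 2.23 -3.249 0.296
endloop
endfacet
facet normal 0.682 -0.423 -0.597
outer loop
vertex 3.829 -3.333 -0.766
vertex 3.43 -3.991 -0.756
vertex 3.285 -3.462 -1.296
endloop
endfacet
facet normal -0.064 0.983 -0.174
outer loop
vertex 3.829 -3.333 -0.766
vertex 3.285 -3.462 -1.296
vertex 2.23 -3.249 0.296
endloop
endfacet
facet normal 0.682 -0.423 -0.597
outer loop
vertex 3.285 -3.462 -1.296
vertex 3.43 -3.991 -0.756
vertex 2.886 -4.121 -1.285
endloop
endfacet
facet normal -0.725 0.430 -0.538
outer loop
vertex 3.285 -3.462 -1.296
vertex 2.886 -4.121 -1.285
vertex 2.23 -3.249 0.296
endloop
endfacet
facet normal 0.682 -0.422 -0.598
outer loop
vertex 2.886 -4.121 -1.285
vertex 3.43 -3.991 -0.756
vertex 3.032 -4.65 -0.745
endloop
endfacet
facet normal -0.902 -0.404 -0.152
outer loop
vertex 2.886 -4.121 -1.285
vertex 3.032 -4.65 -0.745
vertex 2.23 -3.249 0.296
endloop
endfacet
facet normal 0.682 -0.422 -0.598
outer loop
vertex 3.032 -4.65 -0.745
vertex 3.43 -3.991 -0.756
vertex 3.576 -4.521 -0.216
endloop
endfacet
facet normal -0.419 -0.684 0.598
outer loop
vertex 3.032 -4.65 -0.745
vertex 3.576 -4.521 -0.216
vertex 2.23 -3.249 0.296
endloop
endfacet
facet normal 0.682 -0.421 -0.598
outer loop
vertex 3.576 -4.521 -0.216
vertex 3.43 -3.991 -0.756
vertex 3.974 -3.862 -0.226
endloop
endfacet
facet normal 0.242 -0.131 0.961
outer loop
vertex 3.576 -4.521 -0.216
vertex 3.974 -3.862 -0.226
vertex 2.23 -3.249 0.296
endloop
endfacet

endsolid


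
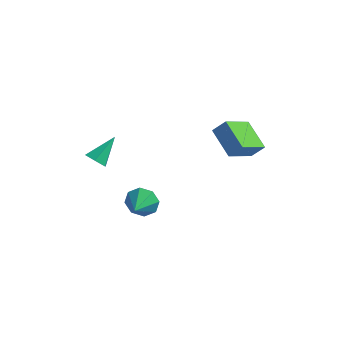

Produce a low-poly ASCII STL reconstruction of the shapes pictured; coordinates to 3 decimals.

solid 
facet normal -0.146 0.915 -0.376
outer loop
vertex -1.578 2.204 -1.456
vertex -2.037 1.817 -2.219
vertex -2.309 2.134 -1.343
endloop
endfacet
facet normal 0.164 -0.138 0.977
outer loop
vertex -1.578 2.204 -1.456
vertex -2.309 2.134 -1.343
vertex -1.823 0.463 -1.661
endloop
endfacet
facet normal -0.145 0.915 -0.376
outer loop
vertex -2.309 2.134 -1.343
vertex -2.037 1.817 -2.219
vertex -2.88 1.879 -1.743
endloop
endfacet
facet normal -0.457 -0.293 0.840
outer loop
vertex -2.309 2.134 -1.343
vertex -2.88 1.879 -1.743
vertex -1.823 0.463 -1.661
endloop
endfacet
facet normal -0.145 0.915 -0.376
outer loop
vertex -2.88 1.879 -1.743
vertex -2.037 1.817 -2.219
vertex -2.958 1.588 -2.421
endloop
endfacet
facet normal -0.767 -0.553 0.326
outer loop
vertex -2.88 1.879 -1.743
vertex -2.958 1.588 -2.421
vertex -1.823 0.463 -1.661
endloop
endfacet
facet normal -0.145 0.915 -0.376
outer loop
vertex -2.958 1.588 -2.421
vertex -2.037 1.817 -2.219
vertex -2.496 1.431 -2.981
endloop
endfacet
facet normal -0.583 -0.768 -0.266
outer loop
vertex -2.958 1.588 -2.421
vertex -2.496 1.431 -2.981
vertex -1.823 0.463 -1.661
endloop
endfacet
facet normal -0.145 0.915 -0.376
outer loop
vertex -2.496 1.431 -2.981
vertex -2.037 1.817 -2.219
vertex -1.766 1.5 -3.094
endloop
endfacet
facet normal -0.014 -0.810 -0.587
outer loop
vertex -2.496 1.431 -2.981
vertex -1.766 1.5 -3.094
vertex -1.823 0.463 -1.661
endloop
endfacet
facet normal -0.145 0.915 -0.376
outer loop
vertex -1.766 1.5 -3.094
vertex -2.037 1.817 -2.219
vertex -1.194 1.755 -2.695
endloop
endfacet
facet normal 0.606 -0.656 -0.450
outer loop
vertex -1.766 1.5 -3.094
vertex -1.194 1.755 -2.695
vertex -1.823 0.463 -1.661
endloop
endfacet
facet normal -0.145 0.915 -0.376
outer loop
vertex -1.194 1.755 -2.695
vertex -2.037 1.817 -2.219
vertex -1.117 2.046 -2.016
endloop
endfacet
facet normal 0.917 -0.394 0.065
outer loop
vertex -1.194 1.755 -2.695
vertex -1.117 2.046 -2.016
vertex -1.823 0.463 -1.661
endloop
endfacet
facet normal -0.145 0.915 -0.377
outer loop
vertex -1.117 2.046 -2.016
vertex -2.037 1.817 -2.219
vertex -1.578 2.204 -1.456
endloop
endfacet
facet normal 0.734 -0.180 0.655
outer loop
vertex -1.117 2.046 -2.016
vertex -1.578 2.204 -1.456
vertex -1.823 0.463 -1.661
endloop
endfacet
facet normal -0.274 -0.760 -0.589
outer loop
vertex -3.563 0.659 1.327
vertex -4.035 0.443 1.826
vertex -4.237 0.91 1.317
endloop
endfacet
facet normal 0.295 0.768 -0.569
outer loop
vertex -3.563 0.659 1.327
vertex -4.237 0.91 1.317
vertex -3.545 1.797 2.874
endloop
endfacet
facet normal -0.276 -0.760 -0.588
outer loop
vertex -4.237 0.91 1.317
vertex -4.035 0.443 1.826
vertex -4.709 0.695 1.816
endloop
endfacet
facet normal -0.572 0.795 -0.199
outer loop
vertex -4.237 0.91 1.317
vertex -4.709 0.695 1.816
vertex -3.545 1.797 2.874
endloop
endfacet
facet normal -0.276 -0.761 -0.587
outer loop
vertex -4.709 0.695 1.816
vertex -4.035 0.443 1.826
vertex -4.507 0.228 2.326
endloop
endfacet
facet normal -0.777 0.280 0.564
outer loop
vertex -4.709 0.695 1.816
vertex -4.507 0.228 2.326
vertex -3.545 1.797 2.874
endloop
endfacet
facet normal -0.275 -0.761 -0.587
outer loop
vertex -4.507 0.228 2.326
vertex -4.035 0.443 1.826
vertex -3.832 -0.024 2.336
endloop
endfacet
facet normal -0.113 -0.265 0.958
outer loop
vertex -4.507 0.228 2.326
vertex -3.832 -0.024 2.336
vertex -3.545 1.797 2.874
endloop
endfacet
facet normal -0.275 -0.761 -0.588
outer loop
vertex -3.832 -0.024 2.336
vertex -4.035 0.443 1.826
vertex -3.36 0.191 1.837
endloop
endfacet
facet normal 0.754 -0.293 0.588
outer loop
vertex -3.832 -0.024 2.336
vertex -3.36 0.191 1.837
vertex -3.545 1.797 2.874
endloop
endfacet
facet normal -0.274 -0.760 -0.589
outer loop
vertex -3.36 0.191 1.837
vertex -4.035 0.443 1.826
vertex -3.563 0.659 1.327
endloop
endfacet
facet normal 0.959 0.224 -0.176
outer loop
vertex -3.36 0.191 1.837
vertex -3.563 0.659 1.327
vertex -3.545 1.797 2.874
endloop
endfacet
facet normal -0.626 -0.297 -0.722
outer loop
vertex 2.868 1.855 3.663
vertex 1.512 2.881 4.417
vertex 3.463 3.522 2.462
endloop
endfacet
facet normal 0.729 -0.552 -0.405
outer loop
vertex 4.088 3.819 3.183
vertex 2.868 1.855 3.663
vertex 3.463 3.522 2.462
endloop
endfacet
facet normal -0.626 -0.297 -0.722
outer loop
vertex 3.463 3.522 2.462
vertex 1.512 2.881 4.417
vertex 2.107 4.549 3.215
endloop
endfacet
facet normal 0.278 0.779 -0.562
outer loop
vertex 2.107 4.549 3.215
vertex 4.088 3.819 3.183
vertex 3.463 3.522 2.462
endloop
endfacet
facet normal -0.277 -0.779 0.562
outer loop
vertex 2.868 1.855 3.663
vertex 2.137 3.178 5.138
vertex 1.512 2.881 4.417
endloop
endfacet
facet normal 0.729 -0.552 -0.405
outer loop
vertex 3.493 2.151 4.385
vertex 2.868 1.855 3.663
vertex 4.088 3.819 3.183
endloop
endfacet
facet normal -0.279 -0.779 0.561
outer loop
vertex 3.493 2.151 4.385
vertex 2.137 3.178 5.138
vertex 2.868 1.855 3.663
endloop
endfacet
facet normal -0.729 0.552 0.405
outer loop
vertex 1.512 2.881 4.417
vertex 2.137 3.178 5.138
vertex 2.107 4.549 3.215
endloop
endfacet
facet normal 0.278 0.780 -0.561
outer loop
vertex 2.732 4.845 3.937
vertex 4.088 3.819 3.183
vertex 2.107 4.549 3.215
endloop
endfacet
facet normal -0.729 0.552 0.405
outer loop
vertex 2.107 4.549 3.215
vertex 2.137 3.178 5.138
vertex 2.732 4.845 3.937
endloop
endfacet
facet normal 0.626 0.297 0.721
outer loop
vertex 2.732 4.845 3.937
vertex 3.493 2.151 4.385
vertex 4.088 3.819 3.183
endloop
endfacet
facet normal 0.625 0.297 0.722
outer loop
vertex 2.137 3.178 5.138
vertex 3.493 2.151 4.385
vertex 2.732 4.845 3.937
endloop
endfacet

endsolid


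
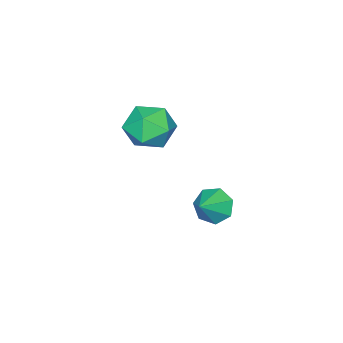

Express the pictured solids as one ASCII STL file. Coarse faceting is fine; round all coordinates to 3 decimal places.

solid 
facet normal -0.011 -0.098 0.995
outer loop
vertex -3.254 0.335 4.488
vertex -2.775 -0.815 4.38
vertex -2.014 0.172 4.486
endloop
endfacet
facet normal 0.078 0.585 0.807
outer loop
vertex -3.254 0.335 4.488
vertex -2.014 0.172 4.486
vertex -2.521 1.121 3.847
endloop
endfacet
facet normal -0.479 0.778 0.406
outer loop
vertex -3.254 0.335 4.488
vertex -2.521 1.121 3.847
vertex -3.595 0.72 3.347
endloop
endfacet
facet normal -0.914 0.215 0.345
outer loop
vertex -3.254 0.335 4.488
vertex -3.595 0.72 3.347
vertex -3.752 -0.477 3.676
endloop
endfacet
facet normal -0.624 -0.327 0.710
outer loop
vertex -3.254 0.335 4.488
vertex -3.752 -0.477 3.676
vertex -2.775 -0.815 4.38
endloop
endfacet
facet normal 0.665 0.628 0.405
outer loop
vertex -2.521 1.121 3.847
vertex -2.014 0.172 4.486
vertex -1.588 0.457 3.344
endloop
endfacet
facet normal 0.521 -0.477 0.708
outer loop
vertex -2.014 0.172 4.486
vertex -2.775 -0.815 4.38
vertex -1.745 -0.74 3.673
endloop
endfacet
facet normal -0.470 -0.847 0.246
outer loop
vertex -2.775 -0.815 4.38
vertex -3.752 -0.477 3.676
vertex -2.819 -1.141 3.173
endloop
endfacet
facet normal -0.939 0.029 -0.343
outer loop
vertex -3.752 -0.477 3.676
vertex -3.595 0.72 3.347
vertex -3.326 -0.192 2.534
endloop
endfacet
facet normal -0.237 0.940 -0.245
outer loop
vertex -3.595 0.72 3.347
vertex -2.521 1.121 3.847
vertex -2.565 0.795 2.64
endloop
endfacet
facet normal 0.914 -0.215 -0.345
outer loop
vertex -2.086 -0.355 2.532
vertex -1.588 0.457 3.344
vertex -1.745 -0.74 3.673
endloop
endfacet
facet normal 0.479 -0.778 -0.406
outer loop
vertex -2.086 -0.355 2.532
vertex -1.745 -0.74 3.673
vertex -2.819 -1.141 3.173
endloop
endfacet
facet normal -0.078 -0.585 -0.807
outer loop
vertex -2.086 -0.355 2.532
vertex -2.819 -1.141 3.173
vertex -3.326 -0.192 2.534
endloop
endfacet
facet normal 0.011 0.098 -0.995
outer loop
vertex -2.086 -0.355 2.532
vertex -3.326 -0.192 2.534
vertex -2.565 0.795 2.64
endloop
endfacet
facet normal 0.624 0.327 -0.710
outer loop
vertex -2.086 -0.355 2.532
vertex -2.565 0.795 2.64
vertex -1.588 0.457 3.344
endloop
endfacet
facet normal 0.939 -0.029 0.343
outer loop
vertex -1.745 -0.74 3.673
vertex -1.588 0.457 3.344
vertex -2.014 0.172 4.486
endloop
endfacet
facet normal 0.237 -0.940 0.245
outer loop
vertex -2.819 -1.141 3.173
vertex -1.745 -0.74 3.673
vertex -2.775 -0.815 4.38
endloop
endfacet
facet normal -0.665 -0.628 -0.405
outer loop
vertex -3.326 -0.192 2.534
vertex -2.819 -1.141 3.173
vertex -3.752 -0.477 3.676
endloop
endfacet
facet normal -0.521 0.477 -0.708
outer loop
vertex -2.565 0.795 2.64
vertex -3.326 -0.192 2.534
vertex -3.595 0.72 3.347
endloop
endfacet
facet normal 0.470 0.847 -0.246
outer loop
vertex -1.588 0.457 3.344
vertex -2.565 0.795 2.64
vertex -2.521 1.121 3.847
endloop
endfacet
facet normal -0.831 -0.115 -0.544
outer loop
vertex -4.106 2.387 -2.535
vertex -4.529 1.944 -1.796
vertex -4.52 2.881 -2.007
endloop
endfacet
facet normal 0.633 0.747 -0.202
outer loop
vertex -4.106 2.387 -2.535
vertex -4.52 2.881 -2.007
vertex -3.291 2.116 -0.984
endloop
endfacet
facet normal -0.831 -0.115 -0.545
outer loop
vertex -4.52 2.881 -2.007
vertex -4.529 1.944 -1.796
vertex -4.941 2.669 -1.32
endloop
endfacet
facet normal 0.215 0.888 0.406
outer loop
vertex -4.52 2.881 -2.007
vertex -4.941 2.669 -1.32
vertex -3.291 2.116 -0.984
endloop
endfacet
facet normal -0.831 -0.115 -0.544
outer loop
vertex -4.941 2.669 -1.32
vertex -4.529 1.944 -1.796
vertex -5.052 1.912 -0.991
endloop
endfacet
facet normal -0.050 0.404 0.913
outer loop
vertex -4.941 2.669 -1.32
vertex -5.052 1.912 -0.991
vertex -3.291 2.116 -0.984
endloop
endfacet
facet normal -0.831 -0.115 -0.544
outer loop
vertex -5.052 1.912 -0.991
vertex -4.529 1.944 -1.796
vertex -4.769 1.179 -1.268
endloop
endfacet
facet normal 0.036 -0.341 0.939
outer loop
vertex -5.052 1.912 -0.991
vertex -4.769 1.179 -1.268
vertex -3.291 2.116 -0.984
endloop
endfacet
facet normal -0.831 -0.115 -0.545
outer loop
vertex -4.769 1.179 -1.268
vertex -4.529 1.944 -1.796
vertex -4.305 1.022 -1.942
endloop
endfacet
facet normal 0.409 -0.786 0.464
outer loop
vertex -4.769 1.179 -1.268
vertex -4.305 1.022 -1.942
vertex -3.291 2.116 -0.984
endloop
endfacet
facet normal -0.831 -0.116 -0.545
outer loop
vertex -4.305 1.022 -1.942
vertex -4.529 1.944 -1.796
vertex -4.01 1.56 -2.506
endloop
endfacet
facet normal 0.789 -0.595 -0.155
outer loop
vertex -4.305 1.022 -1.942
vertex -4.01 1.56 -2.506
vertex -3.291 2.116 -0.984
endloop
endfacet
facet normal -0.831 -0.116 -0.545
outer loop
vertex -4.01 1.56 -2.506
vertex -4.529 1.944 -1.796
vertex -4.106 2.387 -2.535
endloop
endfacet
facet normal 0.888 0.087 -0.451
outer loop
vertex -4.01 1.56 -2.506
vertex -4.106 2.387 -2.535
vertex -3.291 2.116 -0.984
endloop
endfacet

endsolid


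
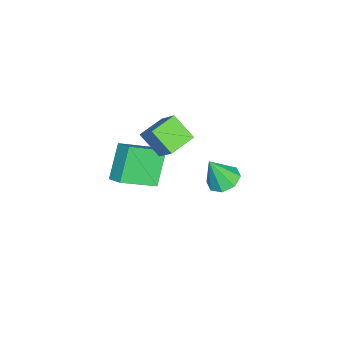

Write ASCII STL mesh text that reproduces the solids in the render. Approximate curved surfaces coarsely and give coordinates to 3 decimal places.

solid 
facet normal -0.495 -0.431 -0.754
outer loop
vertex -0.556 -0.329 0.171
vertex -1.605 0.431 0.425
vertex -0.061 0.65 -0.714
endloop
endfacet
facet normal 0.795 -0.575 -0.192
outer loop
vertex 0.785 1.389 0.575
vertex -0.556 -0.329 0.171
vertex -0.061 0.65 -0.714
endloop
endfacet
facet normal -0.495 -0.432 -0.754
outer loop
vertex -0.061 0.65 -0.714
vertex -1.605 0.431 0.425
vertex -1.11 1.41 -0.461
endloop
endfacet
facet normal 0.351 0.694 -0.628
outer loop
vertex -1.11 1.41 -0.461
vertex 0.785 1.389 0.575
vertex -0.061 0.65 -0.714
endloop
endfacet
facet normal -0.351 -0.694 0.628
outer loop
vertex -0.556 -0.329 0.171
vertex -0.759 1.17 1.714
vertex -1.605 0.431 0.425
endloop
endfacet
facet normal 0.795 -0.575 -0.192
outer loop
vertex 0.29 0.41 1.461
vertex -0.556 -0.329 0.171
vertex 0.785 1.389 0.575
endloop
endfacet
facet normal -0.351 -0.694 0.628
outer loop
vertex 0.29 0.41 1.461
vertex -0.759 1.17 1.714
vertex -0.556 -0.329 0.171
endloop
endfacet
facet normal -0.795 0.576 0.192
outer loop
vertex -1.605 0.431 0.425
vertex -0.759 1.17 1.714
vertex -1.11 1.41 -0.461
endloop
endfacet
facet normal 0.351 0.694 -0.628
outer loop
vertex -0.264 2.149 0.829
vertex 0.785 1.389 0.575
vertex -1.11 1.41 -0.461
endloop
endfacet
facet normal -0.795 0.575 0.192
outer loop
vertex -1.11 1.41 -0.461
vertex -0.759 1.17 1.714
vertex -0.264 2.149 0.829
endloop
endfacet
facet normal 0.495 0.432 0.754
outer loop
vertex -0.264 2.149 0.829
vertex 0.29 0.41 1.461
vertex 0.785 1.389 0.575
endloop
endfacet
facet normal 0.495 0.432 0.754
outer loop
vertex -0.759 1.17 1.714
vertex 0.29 0.41 1.461
vertex -0.264 2.149 0.829
endloop
endfacet
facet normal -0.679 0.068 0.731
outer loop
vertex -1.332 -1.021 -1.723
vertex -2.393 0.446 -2.845
vertex -1.79 -1.635 -2.091
endloop
endfacet
facet normal 0.499 -0.688 0.527
outer loop
vertex -0.487 -1.766 -3.495
vertex -1.332 -1.021 -1.723
vertex -1.79 -1.635 -2.091
endloop
endfacet
facet normal -0.679 0.068 0.731
outer loop
vertex -1.79 -1.635 -2.091
vertex -2.393 0.446 -2.845
vertex -2.851 -0.168 -3.213
endloop
endfacet
facet normal -0.540 -0.722 -0.433
outer loop
vertex -2.851 -0.168 -3.213
vertex -0.487 -1.766 -3.495
vertex -1.79 -1.635 -2.091
endloop
endfacet
facet normal 0.540 0.722 0.433
outer loop
vertex -1.332 -1.021 -1.723
vertex -1.09 0.315 -4.249
vertex -2.393 0.446 -2.845
endloop
endfacet
facet normal 0.499 -0.688 0.527
outer loop
vertex -0.029 -1.152 -3.127
vertex -1.332 -1.021 -1.723
vertex -0.487 -1.766 -3.495
endloop
endfacet
facet normal 0.540 0.722 0.433
outer loop
vertex -0.029 -1.152 -3.127
vertex -1.09 0.315 -4.249
vertex -1.332 -1.021 -1.723
endloop
endfacet
facet normal -0.499 0.688 -0.527
outer loop
vertex -2.393 0.446 -2.845
vertex -1.09 0.315 -4.249
vertex -2.851 -0.168 -3.213
endloop
endfacet
facet normal -0.540 -0.722 -0.433
outer loop
vertex -1.548 -0.299 -4.617
vertex -0.487 -1.766 -3.495
vertex -2.851 -0.168 -3.213
endloop
endfacet
facet normal -0.499 0.688 -0.527
outer loop
vertex -2.851 -0.168 -3.213
vertex -1.09 0.315 -4.249
vertex -1.548 -0.299 -4.617
endloop
endfacet
facet normal 0.679 -0.068 -0.731
outer loop
vertex -1.548 -0.299 -4.617
vertex -0.029 -1.152 -3.127
vertex -0.487 -1.766 -3.495
endloop
endfacet
facet normal 0.679 -0.068 -0.731
outer loop
vertex -1.09 0.315 -4.249
vertex -0.029 -1.152 -3.127
vertex -1.548 -0.299 -4.617
endloop
endfacet
facet normal -0.140 0.395 -0.908
outer loop
vertex 3.416 4.096 1.259
vertex 2.645 4.007 1.339
vertex 3.155 4.573 1.507
endloop
endfacet
facet normal 0.862 0.238 0.448
outer loop
vertex 3.416 4.096 1.259
vertex 3.155 4.573 1.507
vertex 2.855 3.413 2.701
endloop
endfacet
facet normal -0.141 0.396 -0.907
outer loop
vertex 3.155 4.573 1.507
vertex 2.645 4.007 1.339
vertex 2.596 4.718 1.657
endloop
endfacet
facet normal 0.349 0.627 0.697
outer loop
vertex 3.155 4.573 1.507
vertex 2.596 4.718 1.657
vertex 2.855 3.413 2.701
endloop
endfacet
facet normal -0.141 0.396 -0.907
outer loop
vertex 2.596 4.718 1.657
vertex 2.645 4.007 1.339
vertex 2.065 4.447 1.621
endloop
endfacet
facet normal -0.332 0.548 0.768
outer loop
vertex 2.596 4.718 1.657
vertex 2.065 4.447 1.621
vertex 2.855 3.413 2.701
endloop
endfacet
facet normal -0.141 0.396 -0.907
outer loop
vertex 2.065 4.447 1.621
vertex 2.645 4.007 1.339
vertex 1.874 3.918 1.42
endloop
endfacet
facet normal -0.784 0.048 0.619
outer loop
vertex 2.065 4.447 1.621
vertex 1.874 3.918 1.42
vertex 2.855 3.413 2.701
endloop
endfacet
facet normal -0.141 0.397 -0.907
outer loop
vertex 1.874 3.918 1.42
vertex 2.645 4.007 1.339
vertex 2.135 3.442 1.171
endloop
endfacet
facet normal -0.740 -0.582 0.337
outer loop
vertex 1.874 3.918 1.42
vertex 2.135 3.442 1.171
vertex 2.855 3.413 2.701
endloop
endfacet
facet normal -0.139 0.395 -0.908
outer loop
vertex 2.135 3.442 1.171
vertex 2.645 4.007 1.339
vertex 2.694 3.296 1.022
endloop
endfacet
facet normal -0.229 -0.969 0.090
outer loop
vertex 2.135 3.442 1.171
vertex 2.694 3.296 1.022
vertex 2.855 3.413 2.701
endloop
endfacet
facet normal -0.141 0.395 -0.908
outer loop
vertex 2.694 3.296 1.022
vertex 2.645 4.007 1.339
vertex 3.225 3.568 1.058
endloop
endfacet
facet normal 0.455 -0.890 0.018
outer loop
vertex 2.694 3.296 1.022
vertex 3.225 3.568 1.058
vertex 2.855 3.413 2.701
endloop
endfacet
facet normal -0.140 0.396 -0.908
outer loop
vertex 3.225 3.568 1.058
vertex 2.645 4.007 1.339
vertex 3.416 4.096 1.259
endloop
endfacet
facet normal 0.905 -0.391 0.167
outer loop
vertex 3.225 3.568 1.058
vertex 3.416 4.096 1.259
vertex 2.855 3.413 2.701
endloop
endfacet

endsolid


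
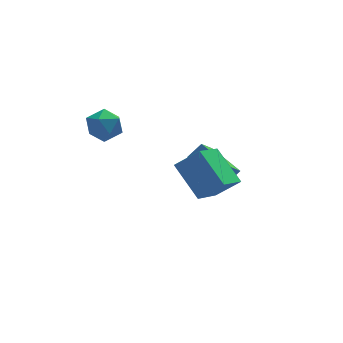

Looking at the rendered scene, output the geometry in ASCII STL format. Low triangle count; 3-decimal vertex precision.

solid 
facet normal -0.539 -0.482 0.691
outer loop
vertex 2.967 0.722 -1.561
vertex 2.122 2.402 -1.047
vertex 2.252 0.566 -2.228
endloop
endfacet
facet normal 0.434 -0.862 -0.263
outer loop
vertex 2.958 1.198 -3.133
vertex 2.967 0.722 -1.561
vertex 2.252 0.566 -2.228
endloop
endfacet
facet normal -0.539 -0.482 0.691
outer loop
vertex 2.252 0.566 -2.228
vertex 2.122 2.402 -1.047
vertex 1.407 2.246 -1.714
endloop
endfacet
facet normal -0.722 -0.157 -0.673
outer loop
vertex 1.407 2.246 -1.714
vertex 2.958 1.198 -3.133
vertex 2.252 0.566 -2.228
endloop
endfacet
facet normal 0.722 0.157 0.673
outer loop
vertex 2.967 0.722 -1.561
vertex 2.828 3.034 -1.952
vertex 2.122 2.402 -1.047
endloop
endfacet
facet normal 0.434 -0.862 -0.263
outer loop
vertex 3.673 1.354 -2.466
vertex 2.967 0.722 -1.561
vertex 2.958 1.198 -3.133
endloop
endfacet
facet normal 0.722 0.157 0.673
outer loop
vertex 3.673 1.354 -2.466
vertex 2.828 3.034 -1.952
vertex 2.967 0.722 -1.561
endloop
endfacet
facet normal -0.434 0.862 0.263
outer loop
vertex 2.122 2.402 -1.047
vertex 2.828 3.034 -1.952
vertex 1.407 2.246 -1.714
endloop
endfacet
facet normal -0.722 -0.157 -0.673
outer loop
vertex 2.113 2.878 -2.619
vertex 2.958 1.198 -3.133
vertex 1.407 2.246 -1.714
endloop
endfacet
facet normal -0.434 0.862 0.263
outer loop
vertex 1.407 2.246 -1.714
vertex 2.828 3.034 -1.952
vertex 2.113 2.878 -2.619
endloop
endfacet
facet normal 0.539 0.482 -0.691
outer loop
vertex 2.113 2.878 -2.619
vertex 3.673 1.354 -2.466
vertex 2.958 1.198 -3.133
endloop
endfacet
facet normal 0.539 0.482 -0.691
outer loop
vertex 2.828 3.034 -1.952
vertex 3.673 1.354 -2.466
vertex 2.113 2.878 -2.619
endloop
endfacet
facet normal -0.750 0.185 -0.635
outer loop
vertex 0.342 -3.361 -0.089
vertex -0.302 -1.843 1.113
vertex 1.504 -2.077 -1.088
endloop
endfacet
facet normal 0.316 -0.744 -0.589
outer loop
vertex 2.562 -2.337 -0.193
vertex 0.342 -3.361 -0.089
vertex 1.504 -2.077 -1.088
endloop
endfacet
facet normal -0.750 0.184 -0.635
outer loop
vertex 1.504 -2.077 -1.088
vertex -0.302 -1.843 1.113
vertex 0.86 -0.559 0.113
endloop
endfacet
facet normal 0.581 0.642 -0.500
outer loop
vertex 0.86 -0.559 0.113
vertex 2.562 -2.337 -0.193
vertex 1.504 -2.077 -1.088
endloop
endfacet
facet normal -0.581 -0.642 0.500
outer loop
vertex 0.342 -3.361 -0.089
vertex 0.756 -2.103 2.008
vertex -0.302 -1.843 1.113
endloop
endfacet
facet normal 0.316 -0.744 -0.589
outer loop
vertex 1.4 -3.621 0.807
vertex 0.342 -3.361 -0.089
vertex 2.562 -2.337 -0.193
endloop
endfacet
facet normal -0.581 -0.642 0.500
outer loop
vertex 1.4 -3.621 0.807
vertex 0.756 -2.103 2.008
vertex 0.342 -3.361 -0.089
endloop
endfacet
facet normal -0.315 0.744 0.589
outer loop
vertex -0.302 -1.843 1.113
vertex 0.756 -2.103 2.008
vertex 0.86 -0.559 0.113
endloop
endfacet
facet normal 0.581 0.642 -0.500
outer loop
vertex 1.918 -0.819 1.009
vertex 2.562 -2.337 -0.193
vertex 0.86 -0.559 0.113
endloop
endfacet
facet normal -0.316 0.744 0.589
outer loop
vertex 0.86 -0.559 0.113
vertex 0.756 -2.103 2.008
vertex 1.918 -0.819 1.009
endloop
endfacet
facet normal 0.750 -0.184 0.635
outer loop
vertex 1.918 -0.819 1.009
vertex 1.4 -3.621 0.807
vertex 2.562 -2.337 -0.193
endloop
endfacet
facet normal 0.750 -0.184 0.635
outer loop
vertex 0.756 -2.103 2.008
vertex 1.4 -3.621 0.807
vertex 1.918 -0.819 1.009
endloop
endfacet
facet normal -0.864 -0.211 0.457
outer loop
vertex -3.021 3.257 1.11
vertex -3.066 2.424 0.641
vertex -2.628 2.471 1.49
endloop
endfacet
facet normal -0.450 0.196 0.871
outer loop
vertex -3.021 3.257 1.11
vertex -2.628 2.471 1.49
vertex -2.167 3.308 1.54
endloop
endfacet
facet normal -0.308 0.799 0.517
outer loop
vertex -3.021 3.257 1.11
vertex -2.167 3.308 1.54
vertex -2.32 3.779 0.721
endloop
endfacet
facet normal -0.634 0.764 -0.117
outer loop
vertex -3.021 3.257 1.11
vertex -2.32 3.779 0.721
vertex -2.875 3.233 0.165
endloop
endfacet
facet normal -0.978 0.140 -0.155
outer loop
vertex -3.021 3.257 1.11
vertex -2.875 3.233 0.165
vertex -3.066 2.424 0.641
endloop
endfacet
facet normal 0.166 -0.150 0.975
outer loop
vertex -2.167 3.308 1.54
vertex -2.628 2.471 1.49
vertex -1.685 2.507 1.335
endloop
endfacet
facet normal -0.504 -0.808 0.305
outer loop
vertex -2.628 2.471 1.49
vertex -3.066 2.424 0.641
vertex -2.24 1.961 0.779
endloop
endfacet
facet normal -0.689 -0.240 -0.684
outer loop
vertex -3.066 2.424 0.641
vertex -2.875 3.233 0.165
vertex -2.393 2.432 -0.04
endloop
endfacet
facet normal -0.132 0.770 -0.624
outer loop
vertex -2.875 3.233 0.165
vertex -2.32 3.779 0.721
vertex -1.932 3.269 0.01
endloop
endfacet
facet normal 0.396 0.826 0.401
outer loop
vertex -2.32 3.779 0.721
vertex -2.167 3.308 1.54
vertex -1.494 3.316 0.859
endloop
endfacet
facet normal 0.634 -0.764 0.117
outer loop
vertex -1.539 2.483 0.39
vertex -1.685 2.507 1.335
vertex -2.24 1.961 0.779
endloop
endfacet
facet normal 0.308 -0.799 -0.517
outer loop
vertex -1.539 2.483 0.39
vertex -2.24 1.961 0.779
vertex -2.393 2.432 -0.04
endloop
endfacet
facet normal 0.450 -0.196 -0.871
outer loop
vertex -1.539 2.483 0.39
vertex -2.393 2.432 -0.04
vertex -1.932 3.269 0.01
endloop
endfacet
facet normal 0.864 0.211 -0.457
outer loop
vertex -1.539 2.483 0.39
vertex -1.932 3.269 0.01
vertex -1.494 3.316 0.859
endloop
endfacet
facet normal 0.978 -0.140 0.155
outer loop
vertex -1.539 2.483 0.39
vertex -1.494 3.316 0.859
vertex -1.685 2.507 1.335
endloop
endfacet
facet normal 0.132 -0.770 0.624
outer loop
vertex -2.24 1.961 0.779
vertex -1.685 2.507 1.335
vertex -2.628 2.471 1.49
endloop
endfacet
facet normal -0.396 -0.826 -0.401
outer loop
vertex -2.393 2.432 -0.04
vertex -2.24 1.961 0.779
vertex -3.066 2.424 0.641
endloop
endfacet
facet normal -0.166 0.150 -0.975
outer loop
vertex -1.932 3.269 0.01
vertex -2.393 2.432 -0.04
vertex -2.875 3.233 0.165
endloop
endfacet
facet normal 0.504 0.808 -0.305
outer loop
vertex -1.494 3.316 0.859
vertex -1.932 3.269 0.01
vertex -2.32 3.779 0.721
endloop
endfacet
facet normal 0.689 0.240 0.684
outer loop
vertex -1.685 2.507 1.335
vertex -1.494 3.316 0.859
vertex -2.167 3.308 1.54
endloop
endfacet

endsolid


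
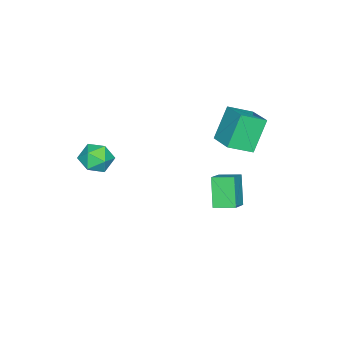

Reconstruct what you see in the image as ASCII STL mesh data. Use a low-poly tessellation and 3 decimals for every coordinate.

solid 
facet normal -0.755 0.503 0.419
outer loop
vertex 1.746 -2.755 2.287
vertex 1.313 -3.553 2.465
vertex 1.897 -3.195 3.087
endloop
endfacet
facet normal -0.139 0.856 0.497
outer loop
vertex 1.746 -2.755 2.287
vertex 1.897 -3.195 3.087
vertex 2.604 -2.814 2.629
endloop
endfacet
facet normal 0.128 0.980 -0.152
outer loop
vertex 1.746 -2.755 2.287
vertex 2.604 -2.814 2.629
vertex 2.457 -2.935 1.724
endloop
endfacet
facet normal -0.322 0.704 -0.632
outer loop
vertex 1.746 -2.755 2.287
vertex 2.457 -2.935 1.724
vertex 1.659 -3.392 1.622
endloop
endfacet
facet normal -0.869 0.409 -0.278
outer loop
vertex 1.746 -2.755 2.287
vertex 1.659 -3.392 1.622
vertex 1.313 -3.553 2.465
endloop
endfacet
facet normal 0.315 0.431 0.845
outer loop
vertex 2.604 -2.814 2.629
vertex 1.897 -3.195 3.087
vertex 2.701 -3.648 3.018
endloop
endfacet
facet normal -0.681 -0.140 0.719
outer loop
vertex 1.897 -3.195 3.087
vertex 1.313 -3.553 2.465
vertex 1.903 -4.105 2.916
endloop
endfacet
facet normal -0.864 -0.292 -0.410
outer loop
vertex 1.313 -3.553 2.465
vertex 1.659 -3.392 1.622
vertex 1.756 -4.226 2.011
endloop
endfacet
facet normal 0.020 0.185 -0.983
outer loop
vertex 1.659 -3.392 1.622
vertex 2.457 -2.935 1.724
vertex 2.463 -3.845 1.553
endloop
endfacet
facet normal 0.748 0.631 -0.206
outer loop
vertex 2.457 -2.935 1.724
vertex 2.604 -2.814 2.629
vertex 3.047 -3.487 2.175
endloop
endfacet
facet normal 0.322 -0.704 0.632
outer loop
vertex 2.614 -4.285 2.353
vertex 2.701 -3.648 3.018
vertex 1.903 -4.105 2.916
endloop
endfacet
facet normal -0.128 -0.980 0.152
outer loop
vertex 2.614 -4.285 2.353
vertex 1.903 -4.105 2.916
vertex 1.756 -4.226 2.011
endloop
endfacet
facet normal 0.139 -0.856 -0.497
outer loop
vertex 2.614 -4.285 2.353
vertex 1.756 -4.226 2.011
vertex 2.463 -3.845 1.553
endloop
endfacet
facet normal 0.755 -0.503 -0.419
outer loop
vertex 2.614 -4.285 2.353
vertex 2.463 -3.845 1.553
vertex 3.047 -3.487 2.175
endloop
endfacet
facet normal 0.869 -0.409 0.278
outer loop
vertex 2.614 -4.285 2.353
vertex 3.047 -3.487 2.175
vertex 2.701 -3.648 3.018
endloop
endfacet
facet normal -0.020 -0.185 0.983
outer loop
vertex 1.903 -4.105 2.916
vertex 2.701 -3.648 3.018
vertex 1.897 -3.195 3.087
endloop
endfacet
facet normal -0.748 -0.631 0.206
outer loop
vertex 1.756 -4.226 2.011
vertex 1.903 -4.105 2.916
vertex 1.313 -3.553 2.465
endloop
endfacet
facet normal -0.315 -0.431 -0.845
outer loop
vertex 2.463 -3.845 1.553
vertex 1.756 -4.226 2.011
vertex 1.659 -3.392 1.622
endloop
endfacet
facet normal 0.681 0.140 -0.719
outer loop
vertex 3.047 -3.487 2.175
vertex 2.463 -3.845 1.553
vertex 2.457 -2.935 1.724
endloop
endfacet
facet normal 0.864 0.292 0.410
outer loop
vertex 2.701 -3.648 3.018
vertex 3.047 -3.487 2.175
vertex 2.604 -2.814 2.629
endloop
endfacet
facet normal -0.483 -0.290 0.826
outer loop
vertex -1.89 0.427 -0.639
vertex -2.168 1.511 -0.421
vertex -3.042 0.278 -1.365
endloop
endfacet
facet normal 0.244 -0.951 -0.192
outer loop
vertex -2.192 0.789 -2.819
vertex -1.89 0.427 -0.639
vertex -3.042 0.278 -1.365
endloop
endfacet
facet normal -0.483 -0.290 0.826
outer loop
vertex -3.042 0.278 -1.365
vertex -2.168 1.511 -0.421
vertex -3.32 1.362 -1.147
endloop
endfacet
facet normal -0.841 -0.109 -0.530
outer loop
vertex -3.32 1.362 -1.147
vertex -2.192 0.789 -2.819
vertex -3.042 0.278 -1.365
endloop
endfacet
facet normal 0.841 0.109 0.530
outer loop
vertex -1.89 0.427 -0.639
vertex -1.318 2.022 -1.875
vertex -2.168 1.511 -0.421
endloop
endfacet
facet normal 0.244 -0.951 -0.192
outer loop
vertex -1.04 0.938 -2.093
vertex -1.89 0.427 -0.639
vertex -2.192 0.789 -2.819
endloop
endfacet
facet normal 0.841 0.109 0.530
outer loop
vertex -1.04 0.938 -2.093
vertex -1.318 2.022 -1.875
vertex -1.89 0.427 -0.639
endloop
endfacet
facet normal -0.244 0.951 0.192
outer loop
vertex -2.168 1.511 -0.421
vertex -1.318 2.022 -1.875
vertex -3.32 1.362 -1.147
endloop
endfacet
facet normal -0.841 -0.109 -0.530
outer loop
vertex -2.47 1.873 -2.601
vertex -2.192 0.789 -2.819
vertex -3.32 1.362 -1.147
endloop
endfacet
facet normal -0.244 0.951 0.192
outer loop
vertex -3.32 1.362 -1.147
vertex -1.318 2.022 -1.875
vertex -2.47 1.873 -2.601
endloop
endfacet
facet normal 0.483 0.290 -0.826
outer loop
vertex -2.47 1.873 -2.601
vertex -1.04 0.938 -2.093
vertex -2.192 0.789 -2.819
endloop
endfacet
facet normal 0.483 0.290 -0.826
outer loop
vertex -1.318 2.022 -1.875
vertex -1.04 0.938 -2.093
vertex -2.47 1.873 -2.601
endloop
endfacet
facet normal -0.520 0.098 0.849
outer loop
vertex -3.063 1.382 3.469
vertex -3.925 2.356 2.828
vertex -4.05 0.2 3.001
endloop
endfacet
facet normal 0.595 -0.672 0.442
outer loop
vertex -3.015 0.004 1.312
vertex -3.063 1.382 3.469
vertex -4.05 0.2 3.001
endloop
endfacet
facet normal -0.521 0.098 0.848
outer loop
vertex -4.05 0.2 3.001
vertex -3.925 2.356 2.828
vertex -4.912 1.174 2.359
endloop
endfacet
facet normal -0.613 -0.734 -0.291
outer loop
vertex -4.912 1.174 2.359
vertex -3.015 0.004 1.312
vertex -4.05 0.2 3.001
endloop
endfacet
facet normal 0.613 0.734 0.291
outer loop
vertex -3.063 1.382 3.469
vertex -2.89 2.16 1.139
vertex -3.925 2.356 2.828
endloop
endfacet
facet normal 0.594 -0.672 0.442
outer loop
vertex -2.028 1.186 1.781
vertex -3.063 1.382 3.469
vertex -3.015 0.004 1.312
endloop
endfacet
facet normal 0.613 0.734 0.291
outer loop
vertex -2.028 1.186 1.781
vertex -2.89 2.16 1.139
vertex -3.063 1.382 3.469
endloop
endfacet
facet normal -0.594 0.672 -0.442
outer loop
vertex -3.925 2.356 2.828
vertex -2.89 2.16 1.139
vertex -4.912 1.174 2.359
endloop
endfacet
facet normal -0.613 -0.734 -0.291
outer loop
vertex -3.877 0.978 0.671
vertex -3.015 0.004 1.312
vertex -4.912 1.174 2.359
endloop
endfacet
facet normal -0.594 0.672 -0.442
outer loop
vertex -4.912 1.174 2.359
vertex -2.89 2.16 1.139
vertex -3.877 0.978 0.671
endloop
endfacet
facet normal 0.520 -0.098 -0.848
outer loop
vertex -3.877 0.978 0.671
vertex -2.028 1.186 1.781
vertex -3.015 0.004 1.312
endloop
endfacet
facet normal 0.520 -0.099 -0.848
outer loop
vertex -2.89 2.16 1.139
vertex -2.028 1.186 1.781
vertex -3.877 0.978 0.671
endloop
endfacet

endsolid


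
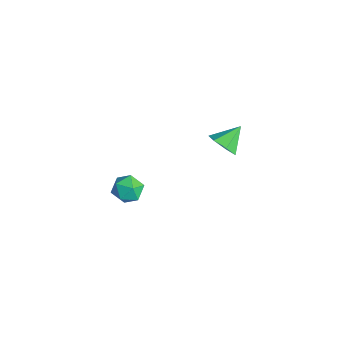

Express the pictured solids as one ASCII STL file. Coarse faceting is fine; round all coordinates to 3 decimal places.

solid 
facet normal 0.227 -0.778 -0.585
outer loop
vertex 1.778 3.283 3.311
vertex 1.036 2.998 3.402
vertex 1.313 3.499 2.843
endloop
endfacet
facet normal 0.506 0.856 -0.108
outer loop
vertex 1.778 3.283 3.311
vertex 1.313 3.499 2.843
vertex 0.744 4.002 4.158
endloop
endfacet
facet normal 0.225 -0.778 -0.586
outer loop
vertex 1.313 3.499 2.843
vertex 1.036 2.998 3.402
vertex 0.639 3.339 2.797
endloop
endfacet
facet normal -0.183 0.889 -0.419
outer loop
vertex 1.313 3.499 2.843
vertex 0.639 3.339 2.797
vertex 0.744 4.002 4.158
endloop
endfacet
facet normal 0.225 -0.778 -0.586
outer loop
vertex 0.639 3.339 2.797
vertex 1.036 2.998 3.402
vertex 0.264 2.922 3.206
endloop
endfacet
facet normal -0.818 0.540 -0.200
outer loop
vertex 0.639 3.339 2.797
vertex 0.264 2.922 3.206
vertex 0.744 4.002 4.158
endloop
endfacet
facet normal 0.225 -0.778 -0.586
outer loop
vertex 0.264 2.922 3.206
vertex 1.036 2.998 3.402
vertex 0.47 2.562 3.763
endloop
endfacet
facet normal -0.920 0.069 0.385
outer loop
vertex 0.264 2.922 3.206
vertex 0.47 2.562 3.763
vertex 0.744 4.002 4.158
endloop
endfacet
facet normal 0.226 -0.778 -0.586
outer loop
vertex 0.47 2.562 3.763
vertex 1.036 2.998 3.402
vertex 1.102 2.531 4.048
endloop
endfacet
facet normal -0.412 -0.167 0.896
outer loop
vertex 0.47 2.562 3.763
vertex 1.102 2.531 4.048
vertex 0.744 4.002 4.158
endloop
endfacet
facet normal 0.227 -0.778 -0.586
outer loop
vertex 1.102 2.531 4.048
vertex 1.036 2.998 3.402
vertex 1.684 2.852 3.847
endloop
endfacet
facet normal 0.323 0.008 0.946
outer loop
vertex 1.102 2.531 4.048
vertex 1.684 2.852 3.847
vertex 0.744 4.002 4.158
endloop
endfacet
facet normal 0.227 -0.778 -0.586
outer loop
vertex 1.684 2.852 3.847
vertex 1.036 2.998 3.402
vertex 1.778 3.283 3.311
endloop
endfacet
facet normal 0.732 0.463 0.500
outer loop
vertex 1.684 2.852 3.847
vertex 1.778 3.283 3.311
vertex 0.744 4.002 4.158
endloop
endfacet
facet normal -0.967 0.157 -0.202
outer loop
vertex -3.468 -0.095 -3.368
vertex -3.667 -0.263 -2.546
vertex -3.485 0.544 -2.789
endloop
endfacet
facet normal -0.552 0.552 -0.625
outer loop
vertex -3.468 -0.095 -3.368
vertex -3.485 0.544 -2.789
vertex -2.854 0.51 -3.376
endloop
endfacet
facet normal -0.121 0.110 -0.987
outer loop
vertex -3.468 -0.095 -3.368
vertex -2.854 0.51 -3.376
vertex -2.645 -0.318 -3.494
endloop
endfacet
facet normal -0.271 -0.557 -0.785
outer loop
vertex -3.468 -0.095 -3.368
vertex -2.645 -0.318 -3.494
vertex -3.147 -0.796 -2.982
endloop
endfacet
facet normal -0.794 -0.529 -0.300
outer loop
vertex -3.468 -0.095 -3.368
vertex -3.147 -0.796 -2.982
vertex -3.667 -0.263 -2.546
endloop
endfacet
facet normal -0.145 0.967 -0.211
outer loop
vertex -2.854 0.51 -3.376
vertex -3.485 0.544 -2.789
vertex -2.673 0.716 -2.558
endloop
endfacet
facet normal -0.817 0.327 0.475
outer loop
vertex -3.485 0.544 -2.789
vertex -3.667 -0.263 -2.546
vertex -3.175 0.238 -2.046
endloop
endfacet
facet normal -0.537 -0.782 0.316
outer loop
vertex -3.667 -0.263 -2.546
vertex -3.147 -0.796 -2.982
vertex -2.966 -0.59 -2.164
endloop
endfacet
facet normal 0.309 -0.827 -0.469
outer loop
vertex -3.147 -0.796 -2.982
vertex -2.645 -0.318 -3.494
vertex -2.335 -0.624 -2.751
endloop
endfacet
facet normal 0.551 0.252 -0.795
outer loop
vertex -2.645 -0.318 -3.494
vertex -2.854 0.51 -3.376
vertex -2.153 0.183 -2.994
endloop
endfacet
facet normal 0.271 0.557 0.785
outer loop
vertex -2.352 0.015 -2.172
vertex -2.673 0.716 -2.558
vertex -3.175 0.238 -2.046
endloop
endfacet
facet normal 0.121 -0.110 0.987
outer loop
vertex -2.352 0.015 -2.172
vertex -3.175 0.238 -2.046
vertex -2.966 -0.59 -2.164
endloop
endfacet
facet normal 0.552 -0.552 0.625
outer loop
vertex -2.352 0.015 -2.172
vertex -2.966 -0.59 -2.164
vertex -2.335 -0.624 -2.751
endloop
endfacet
facet normal 0.967 -0.157 0.202
outer loop
vertex -2.352 0.015 -2.172
vertex -2.335 -0.624 -2.751
vertex -2.153 0.183 -2.994
endloop
endfacet
facet normal 0.794 0.529 0.300
outer loop
vertex -2.352 0.015 -2.172
vertex -2.153 0.183 -2.994
vertex -2.673 0.716 -2.558
endloop
endfacet
facet normal -0.309 0.827 0.469
outer loop
vertex -3.175 0.238 -2.046
vertex -2.673 0.716 -2.558
vertex -3.485 0.544 -2.789
endloop
endfacet
facet normal -0.551 -0.252 0.795
outer loop
vertex -2.966 -0.59 -2.164
vertex -3.175 0.238 -2.046
vertex -3.667 -0.263 -2.546
endloop
endfacet
facet normal 0.145 -0.967 0.211
outer loop
vertex -2.335 -0.624 -2.751
vertex -2.966 -0.59 -2.164
vertex -3.147 -0.796 -2.982
endloop
endfacet
facet normal 0.817 -0.327 -0.475
outer loop
vertex -2.153 0.183 -2.994
vertex -2.335 -0.624 -2.751
vertex -2.645 -0.318 -3.494
endloop
endfacet
facet normal 0.537 0.782 -0.316
outer loop
vertex -2.673 0.716 -2.558
vertex -2.153 0.183 -2.994
vertex -2.854 0.51 -3.376
endloop
endfacet

endsolid


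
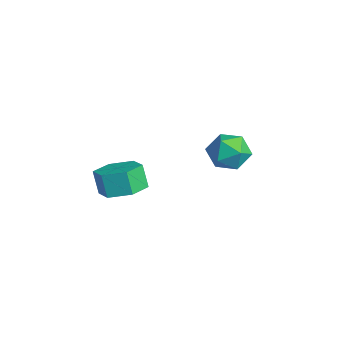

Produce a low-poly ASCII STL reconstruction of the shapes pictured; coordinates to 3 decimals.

solid 
facet normal 0.361 0.083 -0.929
outer loop
vertex -1.303 -4.14 2.718
vertex -1.842 -3.273 2.586
vertex -0.884 -3.231 2.962
endloop
endfacet
facet normal 0.839 -0.463 0.285
outer loop
vertex -1.303 -4.14 2.718
vertex -0.884 -3.231 2.962
vertex -1.719 -4.235 3.787
endloop
endfacet
facet normal 0.839 -0.463 0.286
outer loop
vertex -1.719 -4.235 3.787
vertex -0.884 -3.231 2.962
vertex -1.3 -3.326 4.03
endloop
endfacet
facet normal -0.361 -0.082 0.929
outer loop
vertex -1.719 -4.235 3.787
vertex -1.3 -3.326 4.03
vertex -2.258 -3.367 3.654
endloop
endfacet
facet normal 0.361 0.083 -0.929
outer loop
vertex -0.884 -3.231 2.962
vertex -1.842 -3.273 2.586
vertex -1.423 -2.364 2.83
endloop
endfacet
facet normal 0.772 0.533 0.348
outer loop
vertex -0.884 -3.231 2.962
vertex -1.423 -2.364 2.83
vertex -1.3 -3.326 4.03
endloop
endfacet
facet normal 0.772 0.533 0.348
outer loop
vertex -1.3 -3.326 4.03
vertex -1.423 -2.364 2.83
vertex -1.839 -2.459 3.898
endloop
endfacet
facet normal -0.361 -0.083 0.929
outer loop
vertex -1.3 -3.326 4.03
vertex -1.839 -2.459 3.898
vertex -2.258 -3.367 3.654
endloop
endfacet
facet normal 0.362 0.082 -0.929
outer loop
vertex -1.423 -2.364 2.83
vertex -1.842 -3.273 2.586
vertex -2.381 -2.405 2.453
endloop
endfacet
facet normal -0.067 0.996 0.062
outer loop
vertex -1.423 -2.364 2.83
vertex -2.381 -2.405 2.453
vertex -1.839 -2.459 3.898
endloop
endfacet
facet normal -0.067 0.996 0.062
outer loop
vertex -1.839 -2.459 3.898
vertex -2.381 -2.405 2.453
vertex -2.797 -2.5 3.522
endloop
endfacet
facet normal -0.361 -0.083 0.929
outer loop
vertex -1.839 -2.459 3.898
vertex -2.797 -2.5 3.522
vertex -2.258 -3.367 3.654
endloop
endfacet
facet normal 0.361 0.082 -0.929
outer loop
vertex -2.381 -2.405 2.453
vertex -1.842 -3.273 2.586
vertex -2.8 -3.314 2.21
endloop
endfacet
facet normal -0.839 0.463 -0.285
outer loop
vertex -2.381 -2.405 2.453
vertex -2.8 -3.314 2.21
vertex -2.797 -2.5 3.522
endloop
endfacet
facet normal -0.839 0.463 -0.286
outer loop
vertex -2.797 -2.5 3.522
vertex -2.8 -3.314 2.21
vertex -3.216 -3.409 3.278
endloop
endfacet
facet normal -0.361 -0.083 0.929
outer loop
vertex -2.797 -2.5 3.522
vertex -3.216 -3.409 3.278
vertex -2.258 -3.367 3.654
endloop
endfacet
facet normal 0.361 0.083 -0.929
outer loop
vertex -2.8 -3.314 2.21
vertex -1.842 -3.273 2.586
vertex -2.261 -4.181 2.342
endloop
endfacet
facet normal -0.772 -0.533 -0.348
outer loop
vertex -2.8 -3.314 2.21
vertex -2.261 -4.181 2.342
vertex -3.216 -3.409 3.278
endloop
endfacet
facet normal -0.772 -0.533 -0.348
outer loop
vertex -3.216 -3.409 3.278
vertex -2.261 -4.181 2.342
vertex -2.677 -4.276 3.41
endloop
endfacet
facet normal -0.361 -0.083 0.929
outer loop
vertex -3.216 -3.409 3.278
vertex -2.677 -4.276 3.41
vertex -2.258 -3.367 3.654
endloop
endfacet
facet normal 0.361 0.083 -0.929
outer loop
vertex -2.261 -4.181 2.342
vertex -1.842 -3.273 2.586
vertex -1.303 -4.14 2.718
endloop
endfacet
facet normal 0.067 -0.996 -0.062
outer loop
vertex -2.261 -4.181 2.342
vertex -1.303 -4.14 2.718
vertex -2.677 -4.276 3.41
endloop
endfacet
facet normal 0.067 -0.996 -0.062
outer loop
vertex -2.677 -4.276 3.41
vertex -1.303 -4.14 2.718
vertex -1.719 -4.235 3.787
endloop
endfacet
facet normal -0.362 -0.082 0.929
outer loop
vertex -2.677 -4.276 3.41
vertex -1.719 -4.235 3.787
vertex -2.258 -3.367 3.654
endloop
endfacet
facet normal -0.263 0.044 0.964
outer loop
vertex -2.697 2.22 3.902
vertex -3.473 1.567 3.72
vertex -2.547 1.204 3.989
endloop
endfacet
facet normal 0.439 0.141 0.887
outer loop
vertex -2.697 2.22 3.902
vertex -2.547 1.204 3.989
vertex -1.831 1.794 3.541
endloop
endfacet
facet normal 0.539 0.705 0.462
outer loop
vertex -2.697 2.22 3.902
vertex -1.831 1.794 3.541
vertex -2.314 2.522 2.994
endloop
endfacet
facet normal -0.102 0.956 0.275
outer loop
vertex -2.697 2.22 3.902
vertex -2.314 2.522 2.994
vertex -3.329 2.382 3.105
endloop
endfacet
facet normal -0.598 0.547 0.585
outer loop
vertex -2.697 2.22 3.902
vertex -3.329 2.382 3.105
vertex -3.473 1.567 3.72
endloop
endfacet
facet normal 0.707 -0.433 0.559
outer loop
vertex -1.831 1.794 3.541
vertex -2.547 1.204 3.989
vertex -2.071 0.878 3.135
endloop
endfacet
facet normal -0.430 -0.591 0.683
outer loop
vertex -2.547 1.204 3.989
vertex -3.473 1.567 3.72
vertex -3.086 0.738 3.246
endloop
endfacet
facet normal -0.972 0.224 0.069
outer loop
vertex -3.473 1.567 3.72
vertex -3.329 2.382 3.105
vertex -3.569 1.466 2.699
endloop
endfacet
facet normal -0.169 0.886 -0.432
outer loop
vertex -3.329 2.382 3.105
vertex -2.314 2.522 2.994
vertex -2.853 2.056 2.251
endloop
endfacet
facet normal 0.868 0.479 -0.129
outer loop
vertex -2.314 2.522 2.994
vertex -1.831 1.794 3.541
vertex -1.927 1.693 2.52
endloop
endfacet
facet normal 0.102 -0.956 -0.275
outer loop
vertex -2.703 1.04 2.338
vertex -2.071 0.878 3.135
vertex -3.086 0.738 3.246
endloop
endfacet
facet normal -0.539 -0.705 -0.462
outer loop
vertex -2.703 1.04 2.338
vertex -3.086 0.738 3.246
vertex -3.569 1.466 2.699
endloop
endfacet
facet normal -0.439 -0.141 -0.887
outer loop
vertex -2.703 1.04 2.338
vertex -3.569 1.466 2.699
vertex -2.853 2.056 2.251
endloop
endfacet
facet normal 0.263 -0.044 -0.964
outer loop
vertex -2.703 1.04 2.338
vertex -2.853 2.056 2.251
vertex -1.927 1.693 2.52
endloop
endfacet
facet normal 0.598 -0.547 -0.585
outer loop
vertex -2.703 1.04 2.338
vertex -1.927 1.693 2.52
vertex -2.071 0.878 3.135
endloop
endfacet
facet normal 0.169 -0.886 0.432
outer loop
vertex -3.086 0.738 3.246
vertex -2.071 0.878 3.135
vertex -2.547 1.204 3.989
endloop
endfacet
facet normal -0.868 -0.479 0.129
outer loop
vertex -3.569 1.466 2.699
vertex -3.086 0.738 3.246
vertex -3.473 1.567 3.72
endloop
endfacet
facet normal -0.707 0.433 -0.559
outer loop
vertex -2.853 2.056 2.251
vertex -3.569 1.466 2.699
vertex -3.329 2.382 3.105
endloop
endfacet
facet normal 0.430 0.591 -0.683
outer loop
vertex -1.927 1.693 2.52
vertex -2.853 2.056 2.251
vertex -2.314 2.522 2.994
endloop
endfacet
facet normal 0.972 -0.224 -0.069
outer loop
vertex -2.071 0.878 3.135
vertex -1.927 1.693 2.52
vertex -1.831 1.794 3.541
endloop
endfacet

endsolid
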